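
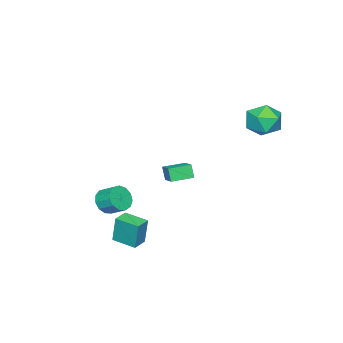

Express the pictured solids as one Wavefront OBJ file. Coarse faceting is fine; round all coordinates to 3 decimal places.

v -4.058 4.492 2.114
v -2.907 4.25 2.281
v -4.533 2.95 3.159
v -3.382 2.708 3.326
v -3.869 3.663 3.838
v -3.575 4.616 3.193
v -3.865 2.584 2.247
v -3.571 3.537 1.602
v -2.787 3.071 2.363
v -2.79 3.738 3.347
v -4.65 3.462 2.093
v -4.653 4.129 3.077
v -3.515 -1.182 -2.984
v -3.687 -1.5 -2.117
v -2.73 -0.245 -2.486
v -2.902 -0.563 -1.618
v -2.458 -2.017 -3.082
v -2.63 -2.335 -2.214
v -1.673 -1.08 -2.583
v -1.845 -1.398 -1.716
v 1.004 -3.568 -3.704
v 1.535 -3.935 -3.105
v 1.547 -2.958 -2.518
v 1.016 -2.592 -3.116
v 1.83 -3.732 -3.448
v 1.842 -2.755 -2.861
v 1.863 -3.477 -3.872
v 1.875 -2.5 -3.285
v 1.623 -3.251 -4.243
v 1.635 -2.275 -3.655
v 1.187 -3.126 -4.442
v 1.198 -2.149 -3.855
v 0.692 -3.142 -4.407
v 0.704 -2.165 -3.82
v 0.297 -3.292 -4.149
v 0.309 -2.315 -3.561
v 0.126 -3.531 -3.749
v 0.138 -2.554 -3.162
v 0.234 -3.781 -3.335
v 0.246 -2.804 -2.747
v 0.586 -3.964 -3.038
v 0.598 -2.987 -2.45
v 1.071 -4.021 -2.952
v 1.083 -3.044 -2.365
v 3.471 -0.751 -4.134
v 3.443 -0.551 -2.466
v 3.408 0.667 -4.305
v 3.38 0.867 -2.637
v 4.42 -0.707 -4.123
v 4.392 -0.507 -2.455
v 4.357 0.711 -4.294
v 4.329 0.911 -2.626
f 1 12 6
f 1 6 2
f 1 2 8
f 1 8 11
f 1 11 12
f 2 6 10
f 6 12 5
f 12 11 3
f 11 8 7
f 8 2 9
f 4 10 5
f 4 5 3
f 4 3 7
f 4 7 9
f 4 9 10
f 5 10 6
f 3 5 12
f 7 3 11
f 9 7 8
f 10 9 2
f 14 16 13
f 17 14 13
f 13 16 15
f 15 17 13
f 14 20 16
f 18 14 17
f 18 20 14
f 16 20 15
f 19 17 15
f 15 20 19
f 19 18 17
f 20 18 19
f 22 21 25
f 22 25 23
f 23 25 26
f 23 26 24
f 25 21 27
f 25 27 26
f 26 27 28
f 26 28 24
f 27 21 29
f 27 29 28
f 28 29 30
f 28 30 24
f 29 21 31
f 29 31 30
f 30 31 32
f 30 32 24
f 31 21 33
f 31 33 32
f 32 33 34
f 32 34 24
f 33 21 35
f 33 35 34
f 34 35 36
f 34 36 24
f 35 21 37
f 35 37 36
f 36 37 38
f 36 38 24
f 37 21 39
f 37 39 38
f 38 39 40
f 38 40 24
f 39 21 41
f 39 41 40
f 40 41 42
f 40 42 24
f 41 21 43
f 41 43 42
f 42 43 44
f 42 44 24
f 43 21 22
f 43 22 44
f 44 22 23
f 44 23 24
f 46 48 45
f 49 46 45
f 45 48 47
f 47 49 45
f 46 52 48
f 50 46 49
f 50 52 46
f 48 52 47
f 51 49 47
f 47 52 51
f 51 50 49
f 52 50 51



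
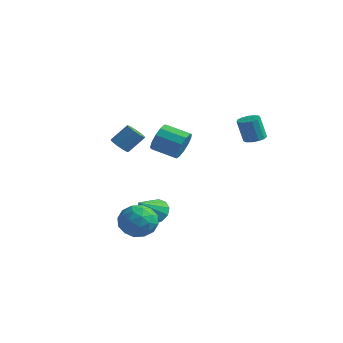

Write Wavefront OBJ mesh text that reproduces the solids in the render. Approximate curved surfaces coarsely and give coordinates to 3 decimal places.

v 0.484 -2.917 -4.429
v 1.481 -2.784 -3.721
v -0.221 -4.296 -3.179
v 0.776 -4.163 -2.471
v -0.053 -3.257 -2.543
v 0.383 -2.404 -3.315
v 0.877 -4.676 -3.585
v 1.313 -3.823 -4.357
v 1.724 -3.871 -3.198
v 1.149 -2.994 -2.555
v 0.111 -4.086 -4.345
v -0.464 -3.209 -3.702
v 1.045 -2.729 -4.185
v 0.215 -4.351 -2.715
v -0.272 -3.818 -2.758
v 0.314 -3.74 -2.341
v 0.4 -2.506 -3.946
v 0.985 -2.428 -3.53
v 0.084 -2.706 -2.838
v 0.275 -4.652 -3.37
v 0.86 -4.574 -2.954
v 0.946 -3.34 -4.559
v 1.532 -3.262 -4.142
v 1.176 -4.374 -4.062
v 1.773 -3.291 -3.461
v 1.358 -4.101 -2.727
v 1.418 -4.402 -3.381
v 1.674 -3.901 -3.835
v 1.436 -2.775 -3.083
v 1.021 -3.586 -2.348
v 0.534 -3.053 -2.391
v 0.79 -2.552 -2.845
v 1.578 -3.414 -2.776
v 0.239 -3.494 -4.552
v -0.176 -4.305 -3.817
v 0.47 -4.528 -4.055
v 0.726 -4.027 -4.509
v -0.098 -2.979 -4.173
v -0.513 -3.789 -3.439
v -0.414 -3.179 -3.065
v -0.158 -2.678 -3.519
v -0.318 -3.666 -4.124
v 3.619 3.429 1.541
v 4.172 3.004 1.603
v 3.834 2.786 3.121
v 3.281 3.211 3.059
v 4.302 3.368 1.685
v 3.963 3.15 3.202
v 4.214 3.751 1.72
v 3.876 3.533 3.238
v 3.938 4.032 1.699
v 3.6 3.814 3.217
v 3.561 4.121 1.628
v 3.222 3.903 3.145
v 3.202 3.991 1.529
v 2.863 3.773 3.046
v 2.975 3.682 1.434
v 2.637 3.464 2.952
v 2.953 3.293 1.373
v 2.615 3.075 2.891
v 3.143 2.947 1.366
v 2.804 2.729 2.883
v 3.483 2.754 1.414
v 3.145 2.536 2.931
v 3.867 2.776 1.503
v 3.529 2.557 3.02
v 3.894 -3.59 3.164
v 4.298 -3.929 3.954
v 2.909 -4.388 4.467
v 2.506 -4.05 3.676
v 4.168 -3.42 4.057
v 2.779 -3.879 4.57
v 3.951 -2.965 3.877
v 2.562 -3.424 4.389
v 3.716 -2.709 3.47
v 2.327 -3.168 3.982
v 3.538 -2.733 2.966
v 2.149 -3.192 3.478
v 3.473 -3.028 2.524
v 2.084 -3.488 3.037
v 3.542 -3.503 2.286
v 2.153 -3.962 2.799
v 3.723 -4.005 2.326
v 2.334 -4.464 2.839
v 3.958 -4.376 2.633
v 2.569 -4.835 3.145
v 4.173 -4.497 3.107
v 2.784 -4.956 3.62
v 4.3 -4.33 3.6
v 2.911 -4.789 4.113
v -0.706 -0.419 -4.185
v 0.284 -0.405 -4.179
v -0.694 -1.901 -2.935
v 0.119 -0.062 -3.771
v -0.308 0.168 -3.494
v -0.861 0.211 -3.437
v -1.365 0.055 -3.618
v -1.66 -0.252 -3.979
v -1.652 -0.612 -4.405
v -1.343 -0.91 -4.762
v -0.833 -1.052 -4.935
v -0.282 -0.993 -4.871
v 0.134 -0.752 -4.589
v -1.906 -2.032 1.29
v -1.3 -2.053 0.961
v -0.708 -1.269 2.001
v -1.314 -1.248 2.33
v -1.547 -1.677 0.819
v -0.956 -0.894 1.859
v -1.963 -1.468 0.897
v -1.371 -0.684 1.937
v -2.352 -1.522 1.159
v -1.76 -0.738 2.199
v -2.532 -1.815 1.483
v -1.94 -1.031 2.522
v -2.419 -2.209 1.716
v -1.827 -1.425 2.756
v -2.066 -2.521 1.75
v -1.474 -1.737 2.79
v -1.638 -2.604 1.569
v -1.047 -1.82 2.608
v -1.336 -2.419 1.257
v -0.744 -1.635 2.297
f 1 38 17
f 38 12 41
f 17 41 6
f 38 41 17
f 1 17 13
f 17 6 18
f 13 18 2
f 17 18 13
f 1 13 22
f 13 2 23
f 22 23 8
f 13 23 22
f 1 22 34
f 22 8 37
f 34 37 11
f 22 37 34
f 1 34 38
f 34 11 42
f 38 42 12
f 34 42 38
f 2 18 29
f 18 6 32
f 29 32 10
f 18 32 29
f 6 41 19
f 41 12 40
f 19 40 5
f 41 40 19
f 12 42 39
f 42 11 35
f 39 35 3
f 42 35 39
f 11 37 36
f 37 8 24
f 36 24 7
f 37 24 36
f 8 23 28
f 23 2 25
f 28 25 9
f 23 25 28
f 4 30 16
f 30 10 31
f 16 31 5
f 30 31 16
f 4 16 14
f 16 5 15
f 14 15 3
f 16 15 14
f 4 14 21
f 14 3 20
f 21 20 7
f 14 20 21
f 4 21 26
f 21 7 27
f 26 27 9
f 21 27 26
f 4 26 30
f 26 9 33
f 30 33 10
f 26 33 30
f 5 31 19
f 31 10 32
f 19 32 6
f 31 32 19
f 3 15 39
f 15 5 40
f 39 40 12
f 15 40 39
f 7 20 36
f 20 3 35
f 36 35 11
f 20 35 36
f 9 27 28
f 27 7 24
f 28 24 8
f 27 24 28
f 10 33 29
f 33 9 25
f 29 25 2
f 33 25 29
f 44 43 47
f 44 47 45
f 45 47 48
f 45 48 46
f 47 43 49
f 47 49 48
f 48 49 50
f 48 50 46
f 49 43 51
f 49 51 50
f 50 51 52
f 50 52 46
f 51 43 53
f 51 53 52
f 52 53 54
f 52 54 46
f 53 43 55
f 53 55 54
f 54 55 56
f 54 56 46
f 55 43 57
f 55 57 56
f 56 57 58
f 56 58 46
f 57 43 59
f 57 59 58
f 58 59 60
f 58 60 46
f 59 43 61
f 59 61 60
f 60 61 62
f 60 62 46
f 61 43 63
f 61 63 62
f 62 63 64
f 62 64 46
f 63 43 65
f 63 65 64
f 64 65 66
f 64 66 46
f 65 43 44
f 65 44 66
f 66 44 45
f 66 45 46
f 68 67 71
f 68 71 69
f 69 71 72
f 69 72 70
f 71 67 73
f 71 73 72
f 72 73 74
f 72 74 70
f 73 67 75
f 73 75 74
f 74 75 76
f 74 76 70
f 75 67 77
f 75 77 76
f 76 77 78
f 76 78 70
f 77 67 79
f 77 79 78
f 78 79 80
f 78 80 70
f 79 67 81
f 79 81 80
f 80 81 82
f 80 82 70
f 81 67 83
f 81 83 82
f 82 83 84
f 82 84 70
f 83 67 85
f 83 85 84
f 84 85 86
f 84 86 70
f 85 67 87
f 85 87 86
f 86 87 88
f 86 88 70
f 87 67 89
f 87 89 88
f 88 89 90
f 88 90 70
f 89 67 68
f 89 68 90
f 90 68 69
f 90 69 70
f 92 91 94
f 92 94 93
f 94 91 95
f 94 95 93
f 95 91 96
f 95 96 93
f 96 91 97
f 96 97 93
f 97 91 98
f 97 98 93
f 98 91 99
f 98 99 93
f 99 91 100
f 99 100 93
f 100 91 101
f 100 101 93
f 101 91 102
f 101 102 93
f 102 91 103
f 102 103 93
f 103 91 92
f 103 92 93
f 105 104 108
f 105 108 106
f 106 108 109
f 106 109 107
f 108 104 110
f 108 110 109
f 109 110 111
f 109 111 107
f 110 104 112
f 110 112 111
f 111 112 113
f 111 113 107
f 112 104 114
f 112 114 113
f 113 114 115
f 113 115 107
f 114 104 116
f 114 116 115
f 115 116 117
f 115 117 107
f 116 104 118
f 116 118 117
f 117 118 119
f 117 119 107
f 118 104 120
f 118 120 119
f 119 120 121
f 119 121 107
f 120 104 122
f 120 122 121
f 121 122 123
f 121 123 107
f 122 104 105
f 122 105 123
f 123 105 106
f 123 106 107



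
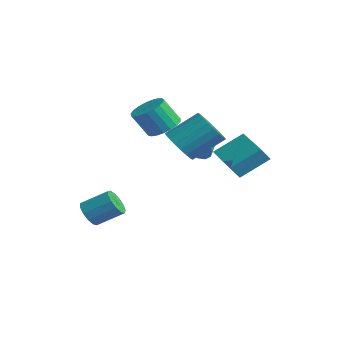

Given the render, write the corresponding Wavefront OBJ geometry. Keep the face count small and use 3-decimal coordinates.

v -3.376 1.102 2.469
v -2.712 1.617 2.912
v -3 0.834 4.254
v -3.664 0.318 3.811
v -3.037 1.834 2.969
v -3.324 1.051 4.311
v -3.421 1.925 2.94
v -3.708 1.142 4.282
v -3.796 1.874 2.83
v -4.083 1.09 4.172
v -4.099 1.689 2.657
v -4.387 0.905 3.999
v -4.278 1.402 2.452
v -4.565 0.619 3.793
v -4.3 1.063 2.249
v -4.587 0.28 3.591
v -4.162 0.732 2.085
v -4.45 -0.052 3.427
v -3.889 0.464 1.987
v -4.176 -0.32 3.329
v -3.527 0.306 1.972
v -3.814 -0.477 3.314
v -3.139 0.286 2.044
v -3.426 -0.497 3.386
v -2.792 0.407 2.189
v -3.079 -0.376 3.53
v -2.546 0.648 2.382
v -2.833 -0.135 3.724
v -2.444 0.968 2.59
v -2.731 0.184 3.932
v -2.503 1.31 2.778
v -2.79 0.527 4.12
v -1.748 2.915 1.008
v -1.382 4.38 2.095
v -1.82 3.479 0.272
v -1.453 4.943 1.359
v 0.353 2.677 0.621
v 0.72 4.141 1.708
v 0.282 3.24 -0.115
v 0.648 4.705 0.972
v -0.084 0.144 2.308
v 0.55 0.524 1.591
v 1.039 2.016 2.815
v 0.404 1.636 3.532
v 0.181 0.722 1.498
v 0.67 2.213 2.721
v -0.233 0.819 1.545
v 0.256 2.311 2.768
v -0.622 0.8 1.723
v -0.133 2.292 2.947
v -0.918 0.667 2.003
v -0.429 2.159 3.227
v -1.069 0.444 2.336
v -0.581 1.936 3.559
v -1.051 0.169 2.664
v -0.562 1.661 3.887
v -0.865 -0.11 2.93
v -0.376 1.382 4.153
v -0.544 -0.345 3.089
v -0.056 1.146 4.312
v -0.144 -0.496 3.113
v 0.344 0.996 4.336
v 0.266 -0.536 2.998
v 0.755 0.956 4.221
v 0.616 -0.458 2.763
v 1.105 1.033 3.987
v 0.845 -0.277 2.45
v 1.334 1.215 3.673
v 0.913 -0.022 2.113
v 1.402 1.47 3.336
v 0.809 0.261 1.809
v 1.297 1.753 3.032
v -4.308 -2.572 -3.046
v -3.632 -2.671 -3.48
v -2.915 -1.507 -2.629
v -3.592 -1.408 -2.194
v -3.881 -2.357 -3.699
v -3.164 -1.193 -2.848
v -4.265 -2.112 -3.711
v -3.549 -0.948 -2.86
v -4.664 -2.013 -3.511
v -3.947 -0.849 -2.66
v -4.949 -2.091 -3.164
v -4.233 -0.927 -2.313
v -5.031 -2.322 -2.779
v -4.315 -1.158 -1.928
v -4.884 -2.632 -2.479
v -4.167 -1.469 -1.628
v -4.553 -2.924 -2.358
v -3.837 -1.76 -1.507
v -4.145 -3.103 -2.456
v -3.429 -1.939 -1.605
v -3.789 -3.114 -2.741
v -3.073 -1.95 -1.89
v -3.598 -2.953 -3.123
v -2.881 -1.789 -2.272
v -3.44 2.981 0.792
v -2.972 2.955 1.548
v -4.12 4.579 1.268
v -2.68 3.18 1.209
v -2.629 3.343 0.737
v -2.835 3.39 0.283
v -3.234 3.308 -0.01
v -3.698 3.122 -0.048
v -4.081 2.892 0.18
v -4.26 2.689 0.603
v -4.178 2.58 1.085
v -3.863 2.598 1.475
v -3.413 2.738 1.647
f 2 1 5
f 2 5 3
f 3 5 6
f 3 6 4
f 5 1 7
f 5 7 6
f 6 7 8
f 6 8 4
f 7 1 9
f 7 9 8
f 8 9 10
f 8 10 4
f 9 1 11
f 9 11 10
f 10 11 12
f 10 12 4
f 11 1 13
f 11 13 12
f 12 13 14
f 12 14 4
f 13 1 15
f 13 15 14
f 14 15 16
f 14 16 4
f 15 1 17
f 15 17 16
f 16 17 18
f 16 18 4
f 17 1 19
f 17 19 18
f 18 19 20
f 18 20 4
f 19 1 21
f 19 21 20
f 20 21 22
f 20 22 4
f 21 1 23
f 21 23 22
f 22 23 24
f 22 24 4
f 23 1 25
f 23 25 24
f 24 25 26
f 24 26 4
f 25 1 27
f 25 27 26
f 26 27 28
f 26 28 4
f 27 1 29
f 27 29 28
f 28 29 30
f 28 30 4
f 29 1 31
f 29 31 30
f 30 31 32
f 30 32 4
f 31 1 2
f 31 2 32
f 32 2 3
f 32 3 4
f 34 36 33
f 37 34 33
f 33 36 35
f 35 37 33
f 34 40 36
f 38 34 37
f 38 40 34
f 36 40 35
f 39 37 35
f 35 40 39
f 39 38 37
f 40 38 39
f 42 41 45
f 42 45 43
f 43 45 46
f 43 46 44
f 45 41 47
f 45 47 46
f 46 47 48
f 46 48 44
f 47 41 49
f 47 49 48
f 48 49 50
f 48 50 44
f 49 41 51
f 49 51 50
f 50 51 52
f 50 52 44
f 51 41 53
f 51 53 52
f 52 53 54
f 52 54 44
f 53 41 55
f 53 55 54
f 54 55 56
f 54 56 44
f 55 41 57
f 55 57 56
f 56 57 58
f 56 58 44
f 57 41 59
f 57 59 58
f 58 59 60
f 58 60 44
f 59 41 61
f 59 61 60
f 60 61 62
f 60 62 44
f 61 41 63
f 61 63 62
f 62 63 64
f 62 64 44
f 63 41 65
f 63 65 64
f 64 65 66
f 64 66 44
f 65 41 67
f 65 67 66
f 66 67 68
f 66 68 44
f 67 41 69
f 67 69 68
f 68 69 70
f 68 70 44
f 69 41 71
f 69 71 70
f 70 71 72
f 70 72 44
f 71 41 42
f 71 42 72
f 72 42 43
f 72 43 44
f 74 73 77
f 74 77 75
f 75 77 78
f 75 78 76
f 77 73 79
f 77 79 78
f 78 79 80
f 78 80 76
f 79 73 81
f 79 81 80
f 80 81 82
f 80 82 76
f 81 73 83
f 81 83 82
f 82 83 84
f 82 84 76
f 83 73 85
f 83 85 84
f 84 85 86
f 84 86 76
f 85 73 87
f 85 87 86
f 86 87 88
f 86 88 76
f 87 73 89
f 87 89 88
f 88 89 90
f 88 90 76
f 89 73 91
f 89 91 90
f 90 91 92
f 90 92 76
f 91 73 93
f 91 93 92
f 92 93 94
f 92 94 76
f 93 73 95
f 93 95 94
f 94 95 96
f 94 96 76
f 95 73 74
f 95 74 96
f 96 74 75
f 96 75 76
f 98 97 100
f 98 100 99
f 100 97 101
f 100 101 99
f 101 97 102
f 101 102 99
f 102 97 103
f 102 103 99
f 103 97 104
f 103 104 99
f 104 97 105
f 104 105 99
f 105 97 106
f 105 106 99
f 106 97 107
f 106 107 99
f 107 97 108
f 107 108 99
f 108 97 109
f 108 109 99
f 109 97 98
f 109 98 99



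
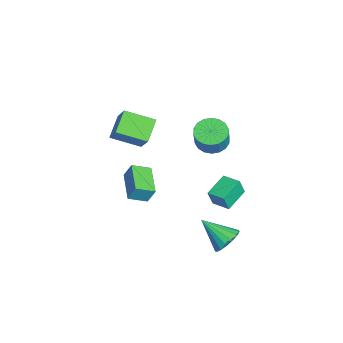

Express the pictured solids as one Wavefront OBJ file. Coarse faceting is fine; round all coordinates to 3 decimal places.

v 2.157 3.106 -1.818
v 2.307 2.794 -0.743
v 1.006 4.093 -1.371
v 1.157 3.781 -0.296
v 2.923 3.939 -1.684
v 3.074 3.627 -0.609
v 1.773 4.926 -1.237
v 1.923 4.614 -0.162
v -4.217 3.626 -1.78
v -3.316 3.984 -2.157
v -2.703 3.853 -0.817
v -3.603 3.494 -0.44
v -3.532 4.37 -2.021
v -2.918 4.239 -0.68
v -3.883 4.609 -1.837
v -3.27 4.478 -0.496
v -4.3 4.653 -1.641
v -3.687 4.522 -0.301
v -4.701 4.493 -1.474
v -4.088 4.362 -0.133
v -5.006 4.162 -1.366
v -4.392 4.031 -0.026
v -5.154 3.724 -1.341
v -4.541 3.593 -0.001
v -5.117 3.267 -1.403
v -4.504 3.136 -0.063
v -4.902 2.881 -1.54
v -4.288 2.75 -0.199
v -4.55 2.642 -1.724
v -3.937 2.511 -0.383
v -4.133 2.598 -1.919
v -3.52 2.467 -0.579
v -3.732 2.758 -2.087
v -3.119 2.627 -0.746
v -3.428 3.089 -2.194
v -2.814 2.958 -0.854
v -3.279 3.527 -2.219
v -2.666 3.396 -0.879
v 1.655 -1.803 0.574
v 1.803 -1.368 1.552
v 1.502 -0.717 0.114
v 1.65 -0.282 1.091
v 3.57 -1.678 0.229
v 3.718 -1.243 1.206
v 3.417 -0.592 -0.232
v 3.565 -0.157 0.746
v 3.477 3.83 -4.06
v 4.345 3.408 -3.967
v 2.663 2.43 -2.82
v 4.336 3.718 -3.622
v 4.129 4.055 -3.378
v 3.773 4.34 -3.29
v 3.35 4.508 -3.378
v 2.955 4.521 -3.622
v 2.68 4.376 -3.967
v 2.588 4.105 -4.333
v 2.699 3.772 -4.637
v 2.989 3.452 -4.808
v 3.39 3.219 -4.808
v 3.812 3.125 -4.636
v 4.156 3.194 -4.333
v -1.84 -2.452 0.873
v -3.039 -1.912 1.749
v -1.509 -0.674 0.229
v -2.708 -0.134 1.105
v -0.552 -2.126 2.435
v -1.751 -1.586 3.311
v -0.221 -0.348 1.791
v -1.42 0.192 2.667
f 2 4 1
f 5 2 1
f 1 4 3
f 3 5 1
f 2 8 4
f 6 2 5
f 6 8 2
f 4 8 3
f 7 5 3
f 3 8 7
f 7 6 5
f 8 6 7
f 10 9 13
f 10 13 11
f 11 13 14
f 11 14 12
f 13 9 15
f 13 15 14
f 14 15 16
f 14 16 12
f 15 9 17
f 15 17 16
f 16 17 18
f 16 18 12
f 17 9 19
f 17 19 18
f 18 19 20
f 18 20 12
f 19 9 21
f 19 21 20
f 20 21 22
f 20 22 12
f 21 9 23
f 21 23 22
f 22 23 24
f 22 24 12
f 23 9 25
f 23 25 24
f 24 25 26
f 24 26 12
f 25 9 27
f 25 27 26
f 26 27 28
f 26 28 12
f 27 9 29
f 27 29 28
f 28 29 30
f 28 30 12
f 29 9 31
f 29 31 30
f 30 31 32
f 30 32 12
f 31 9 33
f 31 33 32
f 32 33 34
f 32 34 12
f 33 9 35
f 33 35 34
f 34 35 36
f 34 36 12
f 35 9 37
f 35 37 36
f 36 37 38
f 36 38 12
f 37 9 10
f 37 10 38
f 38 10 11
f 38 11 12
f 40 42 39
f 43 40 39
f 39 42 41
f 41 43 39
f 40 46 42
f 44 40 43
f 44 46 40
f 42 46 41
f 45 43 41
f 41 46 45
f 45 44 43
f 46 44 45
f 48 47 50
f 48 50 49
f 50 47 51
f 50 51 49
f 51 47 52
f 51 52 49
f 52 47 53
f 52 53 49
f 53 47 54
f 53 54 49
f 54 47 55
f 54 55 49
f 55 47 56
f 55 56 49
f 56 47 57
f 56 57 49
f 57 47 58
f 57 58 49
f 58 47 59
f 58 59 49
f 59 47 60
f 59 60 49
f 60 47 61
f 60 61 49
f 61 47 48
f 61 48 49
f 63 65 62
f 66 63 62
f 62 65 64
f 64 66 62
f 63 69 65
f 67 63 66
f 67 69 63
f 65 69 64
f 68 66 64
f 64 69 68
f 68 67 66
f 69 67 68



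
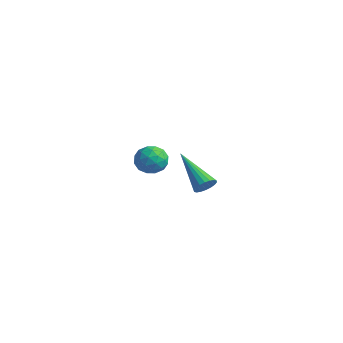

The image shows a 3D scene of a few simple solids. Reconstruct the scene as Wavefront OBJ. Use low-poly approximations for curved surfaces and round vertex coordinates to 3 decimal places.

v 2.281 0.305 0.266
v 2.578 0.29 0.717
v 0.539 0.415 1.414
v 2.562 0.526 0.671
v 2.491 0.717 0.544
v 2.378 0.827 0.362
v 2.246 0.833 0.162
v 2.121 0.735 -0.019
v 2.028 0.551 -0.142
v 1.985 0.319 -0.185
v 2.001 0.083 -0.139
v 2.072 -0.108 -0.012
v 2.184 -0.218 0.169
v 2.316 -0.224 0.37
v 2.441 -0.126 0.55
v 2.535 0.058 0.674
v -3.875 2.985 -1.654
v -3.127 2.692 -1.489
v -4.413 1.848 -1.231
v -3.665 1.555 -1.066
v -3.975 2.165 -0.615
v -3.642 2.868 -0.876
v -3.898 1.672 -1.844
v -3.565 2.375 -2.105
v -3.141 1.881 -1.607
v -3.189 2.186 -0.847
v -4.351 2.354 -1.873
v -4.399 2.659 -1.113
v -3.454 2.938 -1.608
v -4.086 1.602 -1.112
v -4.268 1.96 -0.846
v -3.829 1.788 -0.749
v -3.757 3.042 -1.248
v -3.317 2.87 -1.151
v -3.815 2.56 -0.637
v -4.223 1.67 -1.569
v -3.783 1.498 -1.472
v -3.711 2.752 -1.971
v -3.272 2.58 -1.874
v -3.725 1.98 -2.083
v -3.022 2.289 -1.581
v -3.338 1.621 -1.333
v -3.475 1.69 -1.79
v -3.28 2.103 -1.943
v -3.05 2.469 -1.134
v -3.366 1.8 -0.886
v -3.549 2.159 -0.62
v -3.353 2.572 -0.774
v -3.058 1.992 -1.204
v -4.174 2.74 -1.834
v -4.49 2.071 -1.586
v -4.187 1.968 -1.946
v -3.991 2.381 -2.1
v -4.202 2.919 -1.387
v -4.518 2.251 -1.139
v -4.26 2.437 -0.777
v -4.065 2.85 -0.93
v -4.482 2.548 -1.516
f 2 1 4
f 2 4 3
f 4 1 5
f 4 5 3
f 5 1 6
f 5 6 3
f 6 1 7
f 6 7 3
f 7 1 8
f 7 8 3
f 8 1 9
f 8 9 3
f 9 1 10
f 9 10 3
f 10 1 11
f 10 11 3
f 11 1 12
f 11 12 3
f 12 1 13
f 12 13 3
f 13 1 14
f 13 14 3
f 14 1 15
f 14 15 3
f 15 1 16
f 15 16 3
f 16 1 2
f 16 2 3
f 17 54 33
f 54 28 57
f 33 57 22
f 54 57 33
f 17 33 29
f 33 22 34
f 29 34 18
f 33 34 29
f 17 29 38
f 29 18 39
f 38 39 24
f 29 39 38
f 17 38 50
f 38 24 53
f 50 53 27
f 38 53 50
f 17 50 54
f 50 27 58
f 54 58 28
f 50 58 54
f 18 34 45
f 34 22 48
f 45 48 26
f 34 48 45
f 22 57 35
f 57 28 56
f 35 56 21
f 57 56 35
f 28 58 55
f 58 27 51
f 55 51 19
f 58 51 55
f 27 53 52
f 53 24 40
f 52 40 23
f 53 40 52
f 24 39 44
f 39 18 41
f 44 41 25
f 39 41 44
f 20 46 32
f 46 26 47
f 32 47 21
f 46 47 32
f 20 32 30
f 32 21 31
f 30 31 19
f 32 31 30
f 20 30 37
f 30 19 36
f 37 36 23
f 30 36 37
f 20 37 42
f 37 23 43
f 42 43 25
f 37 43 42
f 20 42 46
f 42 25 49
f 46 49 26
f 42 49 46
f 21 47 35
f 47 26 48
f 35 48 22
f 47 48 35
f 19 31 55
f 31 21 56
f 55 56 28
f 31 56 55
f 23 36 52
f 36 19 51
f 52 51 27
f 36 51 52
f 25 43 44
f 43 23 40
f 44 40 24
f 43 40 44
f 26 49 45
f 49 25 41
f 45 41 18
f 49 41 45



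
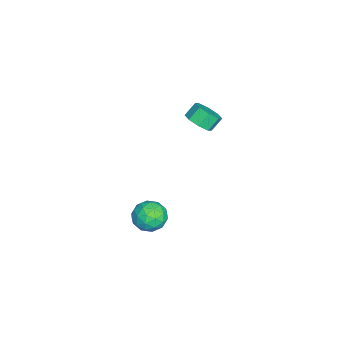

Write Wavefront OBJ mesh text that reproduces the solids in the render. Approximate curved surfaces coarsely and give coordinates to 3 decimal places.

v -2.032 0.543 3.555
v -1.363 1.231 3.511
v -1.86 1.764 4.281
v -2.528 1.077 4.325
v -1.927 1.358 3.058
v -2.424 1.891 3.828
v -2.553 1.008 2.897
v -3.05 1.541 3.666
v -2.873 0.386 3.121
v -3.37 0.919 3.89
v -2.7 -0.144 3.599
v -3.197 0.389 4.369
v -2.136 -0.271 4.052
v -2.633 0.262 4.822
v -1.51 0.079 4.214
v -2.007 0.612 4.983
v -1.19 0.701 3.99
v -1.687 1.234 4.759
v -0.456 -1.02 -3.97
v 0.666 -1.073 -3.655
v -0.546 -2.907 -3.965
v 0.576 -2.96 -3.65
v -0.222 -2.558 -2.899
v -0.166 -1.392 -2.902
v 0.286 -2.588 -4.718
v 0.342 -1.422 -4.721
v 1.125 -2.042 -4.117
v 0.811 -2.024 -2.993
v -0.691 -1.956 -4.627
v -1.005 -1.938 -3.503
v 0.113 -0.881 -3.813
v 0.007 -3.099 -3.807
v -0.462 -2.863 -3.365
v 0.198 -2.894 -3.18
v -0.376 -1.069 -3.371
v 0.283 -1.1 -3.186
v -0.239 -1.973 -2.741
v -0.163 -2.88 -4.434
v 0.496 -2.911 -4.249
v -0.078 -1.086 -4.44
v 0.582 -1.117 -4.255
v 0.359 -2.007 -4.879
v 1.043 -1.482 -3.9
v 0.99 -2.59 -3.897
v 0.819 -2.372 -4.524
v 0.852 -1.687 -4.526
v 0.858 -1.471 -3.239
v 0.805 -2.58 -3.236
v 0.336 -2.344 -2.795
v 0.369 -1.658 -2.797
v 1.128 -2.04 -3.511
v -0.685 -1.4 -4.384
v -0.738 -2.509 -4.381
v -0.249 -2.322 -4.823
v -0.216 -1.636 -4.825
v -0.87 -1.39 -3.723
v -0.923 -2.498 -3.72
v -0.732 -2.293 -3.094
v -0.699 -1.608 -3.096
v -1.008 -1.94 -4.109
f 2 1 5
f 2 5 3
f 3 5 6
f 3 6 4
f 5 1 7
f 5 7 6
f 6 7 8
f 6 8 4
f 7 1 9
f 7 9 8
f 8 9 10
f 8 10 4
f 9 1 11
f 9 11 10
f 10 11 12
f 10 12 4
f 11 1 13
f 11 13 12
f 12 13 14
f 12 14 4
f 13 1 15
f 13 15 14
f 14 15 16
f 14 16 4
f 15 1 17
f 15 17 16
f 16 17 18
f 16 18 4
f 17 1 2
f 17 2 18
f 18 2 3
f 18 3 4
f 19 56 35
f 56 30 59
f 35 59 24
f 56 59 35
f 19 35 31
f 35 24 36
f 31 36 20
f 35 36 31
f 19 31 40
f 31 20 41
f 40 41 26
f 31 41 40
f 19 40 52
f 40 26 55
f 52 55 29
f 40 55 52
f 19 52 56
f 52 29 60
f 56 60 30
f 52 60 56
f 20 36 47
f 36 24 50
f 47 50 28
f 36 50 47
f 24 59 37
f 59 30 58
f 37 58 23
f 59 58 37
f 30 60 57
f 60 29 53
f 57 53 21
f 60 53 57
f 29 55 54
f 55 26 42
f 54 42 25
f 55 42 54
f 26 41 46
f 41 20 43
f 46 43 27
f 41 43 46
f 22 48 34
f 48 28 49
f 34 49 23
f 48 49 34
f 22 34 32
f 34 23 33
f 32 33 21
f 34 33 32
f 22 32 39
f 32 21 38
f 39 38 25
f 32 38 39
f 22 39 44
f 39 25 45
f 44 45 27
f 39 45 44
f 22 44 48
f 44 27 51
f 48 51 28
f 44 51 48
f 23 49 37
f 49 28 50
f 37 50 24
f 49 50 37
f 21 33 57
f 33 23 58
f 57 58 30
f 33 58 57
f 25 38 54
f 38 21 53
f 54 53 29
f 38 53 54
f 27 45 46
f 45 25 42
f 46 42 26
f 45 42 46
f 28 51 47
f 51 27 43
f 47 43 20
f 51 43 47



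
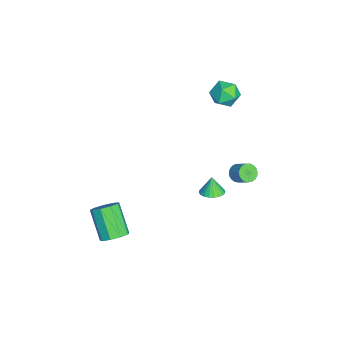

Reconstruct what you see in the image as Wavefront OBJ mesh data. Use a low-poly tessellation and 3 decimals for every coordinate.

v -1.522 1.344 -2.87
v -0.956 0.946 -2.71
v -1.838 1.296 -1.87
v -0.857 1.201 -2.667
v -0.859 1.478 -2.655
v -0.962 1.734 -2.675
v -1.151 1.931 -2.725
v -1.396 2.038 -2.797
v -1.66 2.04 -2.881
v -1.903 1.936 -2.962
v -2.088 1.741 -3.03
v -2.188 1.486 -3.073
v -2.185 1.209 -3.086
v -2.082 0.953 -3.065
v -1.894 0.756 -3.015
v -1.649 0.649 -2.943
v -1.385 0.647 -2.86
v -1.141 0.752 -2.778
v 3.51 -3.394 -1.668
v 3.962 -3.036 -1.127
v 2.803 -3.649 0.248
v 2.35 -4.006 -0.292
v 3.578 -2.698 -1.3
v 2.419 -3.31 0.075
v 3.162 -2.685 -1.645
v 2.003 -3.297 -0.27
v 2.909 -3.004 -2.001
v 1.749 -3.616 -0.625
v 2.937 -3.505 -2.2
v 1.777 -4.117 -0.825
v 3.233 -3.955 -2.151
v 2.074 -4.567 -0.775
v 3.658 -4.142 -1.875
v 2.499 -4.754 -0.5
v 4.014 -3.979 -1.503
v 2.855 -4.591 -0.127
v 4.134 -3.542 -1.207
v 2.975 -4.154 0.168
v -0.7 2.731 -0.144
v -0.278 2.768 -0.526
v 0.261 3.306 0.122
v -0.16 3.269 0.504
v -0.408 2.959 -0.577
v 0.132 3.497 0.071
v -0.588 3.112 -0.553
v -0.048 3.65 0.095
v -0.787 3.198 -0.459
v -0.248 3.736 0.189
v -0.972 3.204 -0.31
v -0.432 3.742 0.338
v -1.109 3.128 -0.132
v -0.57 3.665 0.515
v -1.176 2.983 0.043
v -0.636 3.521 0.691
v -1.16 2.795 0.187
v -0.62 3.333 0.834
v -1.065 2.595 0.273
v -0.525 3.133 0.92
v -0.906 2.42 0.287
v -0.367 2.958 0.934
v -0.712 2.298 0.226
v -0.173 2.836 0.874
v -0.516 2.251 0.102
v 0.024 2.789 0.75
v -0.351 2.287 -0.065
v 0.188 2.825 0.583
v -0.247 2.4 -0.245
v 0.292 2.938 0.402
v -0.221 2.57 -0.408
v 0.318 3.108 0.239
v -4.624 2.111 3.728
v -3.983 2.368 4.327
v -3.617 1.312 2.993
v -2.976 1.569 3.592
v -3.647 1.006 3.855
v -4.269 1.5 4.309
v -3.331 2.18 3.011
v -3.953 2.674 3.465
v -3.183 2.411 3.884
v -3.379 1.686 4.405
v -4.221 1.994 2.915
v -4.417 1.269 3.436
f 2 1 4
f 2 4 3
f 4 1 5
f 4 5 3
f 5 1 6
f 5 6 3
f 6 1 7
f 6 7 3
f 7 1 8
f 7 8 3
f 8 1 9
f 8 9 3
f 9 1 10
f 9 10 3
f 10 1 11
f 10 11 3
f 11 1 12
f 11 12 3
f 12 1 13
f 12 13 3
f 13 1 14
f 13 14 3
f 14 1 15
f 14 15 3
f 15 1 16
f 15 16 3
f 16 1 17
f 16 17 3
f 17 1 18
f 17 18 3
f 18 1 2
f 18 2 3
f 20 19 23
f 20 23 21
f 21 23 24
f 21 24 22
f 23 19 25
f 23 25 24
f 24 25 26
f 24 26 22
f 25 19 27
f 25 27 26
f 26 27 28
f 26 28 22
f 27 19 29
f 27 29 28
f 28 29 30
f 28 30 22
f 29 19 31
f 29 31 30
f 30 31 32
f 30 32 22
f 31 19 33
f 31 33 32
f 32 33 34
f 32 34 22
f 33 19 35
f 33 35 34
f 34 35 36
f 34 36 22
f 35 19 37
f 35 37 36
f 36 37 38
f 36 38 22
f 37 19 20
f 37 20 38
f 38 20 21
f 38 21 22
f 40 39 43
f 40 43 41
f 41 43 44
f 41 44 42
f 43 39 45
f 43 45 44
f 44 45 46
f 44 46 42
f 45 39 47
f 45 47 46
f 46 47 48
f 46 48 42
f 47 39 49
f 47 49 48
f 48 49 50
f 48 50 42
f 49 39 51
f 49 51 50
f 50 51 52
f 50 52 42
f 51 39 53
f 51 53 52
f 52 53 54
f 52 54 42
f 53 39 55
f 53 55 54
f 54 55 56
f 54 56 42
f 55 39 57
f 55 57 56
f 56 57 58
f 56 58 42
f 57 39 59
f 57 59 58
f 58 59 60
f 58 60 42
f 59 39 61
f 59 61 60
f 60 61 62
f 60 62 42
f 61 39 63
f 61 63 62
f 62 63 64
f 62 64 42
f 63 39 65
f 63 65 64
f 64 65 66
f 64 66 42
f 65 39 67
f 65 67 66
f 66 67 68
f 66 68 42
f 67 39 69
f 67 69 68
f 68 69 70
f 68 70 42
f 69 39 40
f 69 40 70
f 70 40 41
f 70 41 42
f 71 82 76
f 71 76 72
f 71 72 78
f 71 78 81
f 71 81 82
f 72 76 80
f 76 82 75
f 82 81 73
f 81 78 77
f 78 72 79
f 74 80 75
f 74 75 73
f 74 73 77
f 74 77 79
f 74 79 80
f 75 80 76
f 73 75 82
f 77 73 81
f 79 77 78
f 80 79 72



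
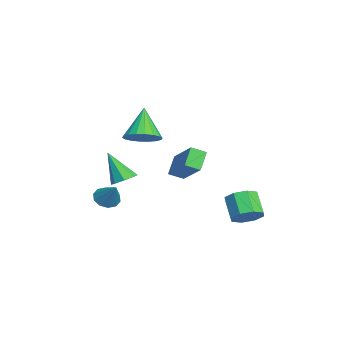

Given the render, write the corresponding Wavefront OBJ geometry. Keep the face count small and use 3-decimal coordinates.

v -0.662 -1.755 -1.699
v -0.016 -1.756 -1.489
v -1.178 -2.525 -0.121
v -0.267 -1.32 -1.358
v -0.75 -1.138 -1.427
v -1.182 -1.319 -1.656
v -1.309 -1.755 -1.91
v -1.057 -2.191 -2.041
v -0.574 -2.373 -1.971
v -0.143 -2.192 -1.743
v -0.796 1.02 -1.709
v -0.71 0.292 -1.365
v -1.546 1.335 -0.854
v -1.46 0.607 -0.51
v 0.78 1.733 -0.59
v 0.866 1.005 -0.246
v 0.03 2.048 0.265
v 0.116 1.32 0.609
v -3.893 -2.597 -4.072
v -3.368 -2.952 -4.392
v -2.947 -2.143 -3.028
v -3.379 -2.547 -4.559
v -3.586 -2.16 -4.54
v -3.91 -1.941 -4.342
v -4.228 -1.972 -4.041
v -4.417 -2.242 -3.752
v -4.407 -2.648 -3.585
v -4.199 -3.034 -3.604
v -3.875 -3.254 -3.802
v -3.557 -3.223 -4.103
v -0.694 -0.905 0.968
v 0.051 -1.203 1.459
v -1.706 -0.795 2.572
v 0.098 -0.787 1.46
v -0.011 -0.395 1.364
v -0.255 -0.104 1.189
v -0.587 0.029 0.971
v -0.939 -0.024 0.752
v -1.243 -0.251 0.576
v -1.438 -0.608 0.477
v -1.486 -1.024 0.476
v -1.377 -1.416 0.572
v -1.132 -1.707 0.747
v -0.801 -1.839 0.965
v -0.448 -1.787 1.184
v -0.144 -1.56 1.36
v 1.975 3.818 -3.147
v 2.527 4.048 -2.586
v 1.638 3.811 -1.612
v 1.085 3.582 -2.173
v 2.178 4.528 -2.789
v 1.288 4.291 -1.815
v 1.709 4.592 -3.201
v 0.82 4.355 -2.228
v 1.396 4.204 -3.582
v 0.507 3.967 -2.608
v 1.422 3.589 -3.708
v 0.533 3.352 -2.734
v 1.772 3.109 -3.505
v 0.882 2.872 -2.531
v 2.24 3.045 -3.092
v 1.351 2.808 -2.119
v 2.553 3.433 -2.712
v 1.664 3.196 -1.738
f 2 1 4
f 2 4 3
f 4 1 5
f 4 5 3
f 5 1 6
f 5 6 3
f 6 1 7
f 6 7 3
f 7 1 8
f 7 8 3
f 8 1 9
f 8 9 3
f 9 1 10
f 9 10 3
f 10 1 2
f 10 2 3
f 12 14 11
f 15 12 11
f 11 14 13
f 13 15 11
f 12 18 14
f 16 12 15
f 16 18 12
f 14 18 13
f 17 15 13
f 13 18 17
f 17 16 15
f 18 16 17
f 20 19 22
f 20 22 21
f 22 19 23
f 22 23 21
f 23 19 24
f 23 24 21
f 24 19 25
f 24 25 21
f 25 19 26
f 25 26 21
f 26 19 27
f 26 27 21
f 27 19 28
f 27 28 21
f 28 19 29
f 28 29 21
f 29 19 30
f 29 30 21
f 30 19 20
f 30 20 21
f 32 31 34
f 32 34 33
f 34 31 35
f 34 35 33
f 35 31 36
f 35 36 33
f 36 31 37
f 36 37 33
f 37 31 38
f 37 38 33
f 38 31 39
f 38 39 33
f 39 31 40
f 39 40 33
f 40 31 41
f 40 41 33
f 41 31 42
f 41 42 33
f 42 31 43
f 42 43 33
f 43 31 44
f 43 44 33
f 44 31 45
f 44 45 33
f 45 31 46
f 45 46 33
f 46 31 32
f 46 32 33
f 48 47 51
f 48 51 49
f 49 51 52
f 49 52 50
f 51 47 53
f 51 53 52
f 52 53 54
f 52 54 50
f 53 47 55
f 53 55 54
f 54 55 56
f 54 56 50
f 55 47 57
f 55 57 56
f 56 57 58
f 56 58 50
f 57 47 59
f 57 59 58
f 58 59 60
f 58 60 50
f 59 47 61
f 59 61 60
f 60 61 62
f 60 62 50
f 61 47 63
f 61 63 62
f 62 63 64
f 62 64 50
f 63 47 48
f 63 48 64
f 64 48 49
f 64 49 50



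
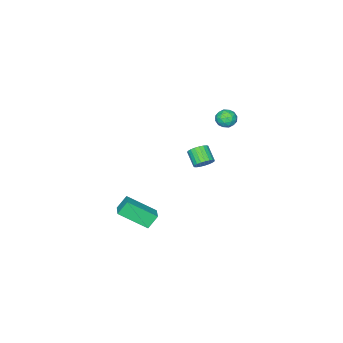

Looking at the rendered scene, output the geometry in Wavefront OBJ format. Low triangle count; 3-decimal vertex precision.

v 4.385 1.867 -3.474
v 3.821 2.084 -2.69
v 3.416 3.243 -4.553
v 2.851 3.461 -3.769
v 5.089 2.599 -3.171
v 4.524 2.817 -2.387
v 4.119 3.976 -4.25
v 3.555 4.193 -3.466
v -3.687 3.354 0.591
v -3.162 2.931 0.477
v -4.298 2.789 -0.137
v -3.773 2.366 -0.251
v -4.097 2.355 0.351
v -3.719 2.704 0.801
v -3.741 3.016 -0.461
v -3.363 3.365 -0.011
v -3.195 2.723 -0.173
v -3.415 2.314 0.329
v -4.045 3.406 0.011
v -4.265 2.997 0.513
v -3.371 3.192 0.598
v -4.089 2.528 -0.258
v -4.28 2.521 0.096
v -3.971 2.273 0.029
v -3.698 3.058 0.788
v -3.389 2.81 0.721
v -3.939 2.471 0.647
v -4.071 2.91 -0.381
v -3.762 2.662 -0.448
v -3.489 3.447 0.311
v -3.18 3.199 0.244
v -3.521 3.249 -0.307
v -3.081 2.821 0.149
v -3.441 2.489 -0.279
v -3.422 2.871 -0.402
v -3.2 3.076 -0.138
v -3.211 2.581 0.444
v -3.57 2.249 0.016
v -3.76 2.242 0.37
v -3.538 2.447 0.634
v -3.23 2.458 0.062
v -3.89 3.471 0.324
v -4.249 3.139 -0.104
v -3.922 3.273 -0.294
v -3.7 3.478 -0.03
v -4.019 3.231 0.619
v -4.379 2.899 0.191
v -4.26 2.644 0.478
v -4.038 2.849 0.742
v -4.23 3.262 0.278
v -2.377 2.392 -3.283
v -1.923 2.545 -2.843
v -2.289 1.721 -2.178
v -2.743 1.568 -2.617
v -2.131 2.7 -2.766
v -2.497 1.876 -2.101
v -2.381 2.801 -2.778
v -2.747 1.978 -2.113
v -2.63 2.832 -2.877
v -2.996 2.009 -2.212
v -2.836 2.787 -3.046
v -3.202 1.963 -2.381
v -2.962 2.673 -3.256
v -3.328 1.85 -2.591
v -2.988 2.511 -3.471
v -3.354 1.687 -2.806
v -2.907 2.328 -3.653
v -3.273 1.505 -2.988
v -2.735 2.156 -3.771
v -3.101 1.333 -3.106
v -2.501 2.025 -3.805
v -2.867 1.202 -3.14
v -2.246 1.957 -3.748
v -2.612 1.134 -3.083
v -2.013 1.965 -3.611
v -2.379 1.141 -2.946
v -1.843 2.046 -3.417
v -2.209 1.223 -2.752
v -1.766 2.187 -3.2
v -2.132 1.364 -2.534
v -1.794 2.363 -2.997
v -2.16 1.54 -2.332
f 2 4 1
f 5 2 1
f 1 4 3
f 3 5 1
f 2 8 4
f 6 2 5
f 6 8 2
f 4 8 3
f 7 5 3
f 3 8 7
f 7 6 5
f 8 6 7
f 9 46 25
f 46 20 49
f 25 49 14
f 46 49 25
f 9 25 21
f 25 14 26
f 21 26 10
f 25 26 21
f 9 21 30
f 21 10 31
f 30 31 16
f 21 31 30
f 9 30 42
f 30 16 45
f 42 45 19
f 30 45 42
f 9 42 46
f 42 19 50
f 46 50 20
f 42 50 46
f 10 26 37
f 26 14 40
f 37 40 18
f 26 40 37
f 14 49 27
f 49 20 48
f 27 48 13
f 49 48 27
f 20 50 47
f 50 19 43
f 47 43 11
f 50 43 47
f 19 45 44
f 45 16 32
f 44 32 15
f 45 32 44
f 16 31 36
f 31 10 33
f 36 33 17
f 31 33 36
f 12 38 24
f 38 18 39
f 24 39 13
f 38 39 24
f 12 24 22
f 24 13 23
f 22 23 11
f 24 23 22
f 12 22 29
f 22 11 28
f 29 28 15
f 22 28 29
f 12 29 34
f 29 15 35
f 34 35 17
f 29 35 34
f 12 34 38
f 34 17 41
f 38 41 18
f 34 41 38
f 13 39 27
f 39 18 40
f 27 40 14
f 39 40 27
f 11 23 47
f 23 13 48
f 47 48 20
f 23 48 47
f 15 28 44
f 28 11 43
f 44 43 19
f 28 43 44
f 17 35 36
f 35 15 32
f 36 32 16
f 35 32 36
f 18 41 37
f 41 17 33
f 37 33 10
f 41 33 37
f 52 51 55
f 52 55 53
f 53 55 56
f 53 56 54
f 55 51 57
f 55 57 56
f 56 57 58
f 56 58 54
f 57 51 59
f 57 59 58
f 58 59 60
f 58 60 54
f 59 51 61
f 59 61 60
f 60 61 62
f 60 62 54
f 61 51 63
f 61 63 62
f 62 63 64
f 62 64 54
f 63 51 65
f 63 65 64
f 64 65 66
f 64 66 54
f 65 51 67
f 65 67 66
f 66 67 68
f 66 68 54
f 67 51 69
f 67 69 68
f 68 69 70
f 68 70 54
f 69 51 71
f 69 71 70
f 70 71 72
f 70 72 54
f 71 51 73
f 71 73 72
f 72 73 74
f 72 74 54
f 73 51 75
f 73 75 74
f 74 75 76
f 74 76 54
f 75 51 77
f 75 77 76
f 76 77 78
f 76 78 54
f 77 51 79
f 77 79 78
f 78 79 80
f 78 80 54
f 79 51 81
f 79 81 80
f 80 81 82
f 80 82 54
f 81 51 52
f 81 52 82
f 82 52 53
f 82 53 54



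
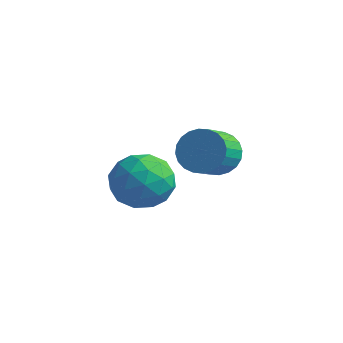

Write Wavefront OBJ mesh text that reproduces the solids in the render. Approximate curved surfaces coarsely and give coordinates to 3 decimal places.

v -0.849 2.311 2.854
v -0.58 2.76 3.524
v -0.382 1.758 4.116
v -0.651 1.309 3.446
v -0.904 2.734 3.589
v -0.706 1.732 4.181
v -1.22 2.644 3.543
v -1.022 1.642 4.134
v -1.479 2.503 3.391
v -1.281 1.501 3.982
v -1.643 2.333 3.158
v -1.445 1.331 3.749
v -1.685 2.16 2.878
v -1.487 1.158 3.47
v -1.6 2.009 2.595
v -1.402 1.008 3.186
v -1.401 1.905 2.351
v -1.203 0.903 2.943
v -1.118 1.862 2.184
v -0.92 0.86 2.776
v -0.794 1.888 2.119
v -0.596 0.886 2.711
v -0.478 1.978 2.166
v -0.28 0.976 2.757
v -0.219 2.119 2.318
v -0.021 1.117 2.909
v -0.055 2.289 2.551
v 0.143 1.287 3.142
v -0.013 2.462 2.83
v 0.185 1.46 3.422
v -0.098 2.612 3.114
v 0.1 1.611 3.705
v -0.297 2.717 3.357
v -0.099 1.715 3.949
v -1.269 -0.926 2.416
v -0.463 -0.354 2.805
v -0.997 -2.126 3.615
v -0.191 -1.554 4.004
v -1.188 -1.206 4.109
v -1.357 -0.464 3.368
v -0.103 -2.016 3.052
v -0.272 -1.274 2.311
v 0.257 -1.028 3.198
v -0.413 -0.527 3.852
v -1.047 -1.953 2.568
v -1.717 -1.452 3.222
v -0.89 -0.535 2.505
v -0.57 -1.945 3.915
v -1.156 -1.741 3.977
v -0.682 -1.405 4.205
v -1.415 -0.599 2.836
v -0.942 -0.263 3.065
v -1.368 -0.764 3.832
v -0.518 -2.217 3.355
v -0.045 -1.881 3.584
v -0.778 -1.075 2.215
v -0.304 -0.739 2.443
v -0.092 -1.716 2.588
v 0.007 -0.595 2.965
v 0.167 -1.3 3.67
v 0.219 -1.571 3.11
v 0.12 -1.135 2.674
v -0.387 -0.3 3.349
v -0.227 -1.006 4.054
v -0.813 -0.801 4.116
v -0.912 -0.365 3.68
v 0.037 -0.696 3.58
v -1.233 -1.474 2.366
v -1.073 -2.18 3.071
v -0.548 -2.115 2.74
v -0.647 -1.679 2.304
v -1.627 -1.18 2.75
v -1.467 -1.885 3.455
v -1.58 -1.345 3.746
v -1.679 -0.909 3.31
v -1.497 -1.784 2.84
f 2 1 5
f 2 5 3
f 3 5 6
f 3 6 4
f 5 1 7
f 5 7 6
f 6 7 8
f 6 8 4
f 7 1 9
f 7 9 8
f 8 9 10
f 8 10 4
f 9 1 11
f 9 11 10
f 10 11 12
f 10 12 4
f 11 1 13
f 11 13 12
f 12 13 14
f 12 14 4
f 13 1 15
f 13 15 14
f 14 15 16
f 14 16 4
f 15 1 17
f 15 17 16
f 16 17 18
f 16 18 4
f 17 1 19
f 17 19 18
f 18 19 20
f 18 20 4
f 19 1 21
f 19 21 20
f 20 21 22
f 20 22 4
f 21 1 23
f 21 23 22
f 22 23 24
f 22 24 4
f 23 1 25
f 23 25 24
f 24 25 26
f 24 26 4
f 25 1 27
f 25 27 26
f 26 27 28
f 26 28 4
f 27 1 29
f 27 29 28
f 28 29 30
f 28 30 4
f 29 1 31
f 29 31 30
f 30 31 32
f 30 32 4
f 31 1 33
f 31 33 32
f 32 33 34
f 32 34 4
f 33 1 2
f 33 2 34
f 34 2 3
f 34 3 4
f 35 72 51
f 72 46 75
f 51 75 40
f 72 75 51
f 35 51 47
f 51 40 52
f 47 52 36
f 51 52 47
f 35 47 56
f 47 36 57
f 56 57 42
f 47 57 56
f 35 56 68
f 56 42 71
f 68 71 45
f 56 71 68
f 35 68 72
f 68 45 76
f 72 76 46
f 68 76 72
f 36 52 63
f 52 40 66
f 63 66 44
f 52 66 63
f 40 75 53
f 75 46 74
f 53 74 39
f 75 74 53
f 46 76 73
f 76 45 69
f 73 69 37
f 76 69 73
f 45 71 70
f 71 42 58
f 70 58 41
f 71 58 70
f 42 57 62
f 57 36 59
f 62 59 43
f 57 59 62
f 38 64 50
f 64 44 65
f 50 65 39
f 64 65 50
f 38 50 48
f 50 39 49
f 48 49 37
f 50 49 48
f 38 48 55
f 48 37 54
f 55 54 41
f 48 54 55
f 38 55 60
f 55 41 61
f 60 61 43
f 55 61 60
f 38 60 64
f 60 43 67
f 64 67 44
f 60 67 64
f 39 65 53
f 65 44 66
f 53 66 40
f 65 66 53
f 37 49 73
f 49 39 74
f 73 74 46
f 49 74 73
f 41 54 70
f 54 37 69
f 70 69 45
f 54 69 70
f 43 61 62
f 61 41 58
f 62 58 42
f 61 58 62
f 44 67 63
f 67 43 59
f 63 59 36
f 67 59 63



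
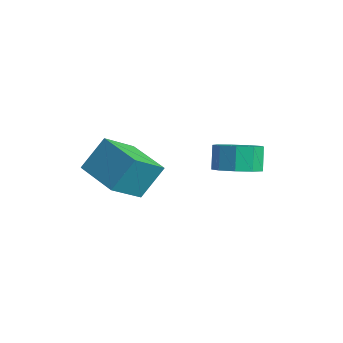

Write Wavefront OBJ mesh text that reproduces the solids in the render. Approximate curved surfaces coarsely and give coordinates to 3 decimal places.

v -1.927 -4.95 -1.938
v -1.82 -3.918 -0.541
v -2.204 -3.428 -3.041
v -2.097 -2.396 -1.644
v 0.097 -4.784 -2.216
v 0.204 -3.752 -0.819
v -0.18 -3.262 -3.319
v -0.073 -2.23 -1.922
v 3.362 -1.15 -0.608
v 4.018 -1.718 -0.132
v 3.575 -1.377 0.885
v 2.918 -0.81 0.408
v 4.274 -1.098 -0.228
v 3.831 -0.758 0.789
v 4.103 -0.503 -0.502
v 3.66 -0.163 0.515
v 3.585 -0.211 -0.825
v 3.142 0.13 0.191
v 2.963 -0.358 -1.048
v 2.519 -0.017 -0.031
v 2.527 -0.876 -1.064
v 2.084 -0.535 -0.048
v 2.482 -1.522 -0.867
v 2.038 -1.182 0.149
v 2.848 -1.995 -0.549
v 2.405 -1.654 0.467
v 3.455 -2.072 -0.259
v 3.012 -1.731 0.758
f 2 4 1
f 5 2 1
f 1 4 3
f 3 5 1
f 2 8 4
f 6 2 5
f 6 8 2
f 4 8 3
f 7 5 3
f 3 8 7
f 7 6 5
f 8 6 7
f 10 9 13
f 10 13 11
f 11 13 14
f 11 14 12
f 13 9 15
f 13 15 14
f 14 15 16
f 14 16 12
f 15 9 17
f 15 17 16
f 16 17 18
f 16 18 12
f 17 9 19
f 17 19 18
f 18 19 20
f 18 20 12
f 19 9 21
f 19 21 20
f 20 21 22
f 20 22 12
f 21 9 23
f 21 23 22
f 22 23 24
f 22 24 12
f 23 9 25
f 23 25 24
f 24 25 26
f 24 26 12
f 25 9 27
f 25 27 26
f 26 27 28
f 26 28 12
f 27 9 10
f 27 10 28
f 28 10 11
f 28 11 12



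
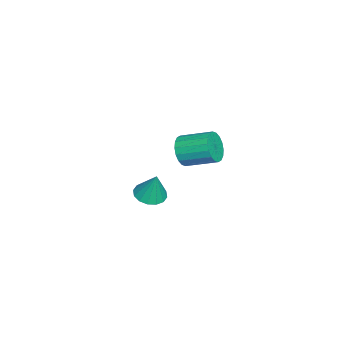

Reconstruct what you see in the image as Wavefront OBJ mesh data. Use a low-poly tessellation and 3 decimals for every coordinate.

v -2.575 0.622 -3.963
v -1.855 1.09 -4.229
v -2.245 1.038 -2.337
v -2.207 1.396 -4.236
v -2.657 1.494 -4.17
v -3.086 1.358 -4.048
v -3.378 1.025 -3.903
v -3.455 0.584 -3.774
v -3.296 0.153 -3.696
v -2.944 -0.153 -3.689
v -2.493 -0.25 -3.756
v -2.065 -0.115 -3.878
v -1.773 0.218 -4.022
v -1.696 0.66 -4.151
v 1.711 3.139 2.586
v 2.202 3.364 1.866
v 2.359 4.966 2.473
v 1.869 4.741 3.194
v 1.828 3.446 1.748
v 1.985 5.047 2.355
v 1.43 3.466 1.796
v 1.588 5.068 2.404
v 1.089 3.422 2.001
v 1.247 5.024 2.608
v 0.871 3.322 2.322
v 1.028 4.924 2.929
v 0.819 3.186 2.695
v 0.977 4.787 3.302
v 0.944 3.04 3.046
v 1.102 4.642 3.653
v 1.221 2.914 3.307
v 1.378 4.516 3.914
v 1.595 2.833 3.425
v 1.752 4.434 4.032
v 1.992 2.812 3.376
v 2.15 4.414 3.984
v 2.333 2.856 3.172
v 2.491 4.458 3.779
v 2.552 2.956 2.851
v 2.709 4.558 3.458
v 2.603 3.093 2.478
v 2.761 4.694 3.085
v 2.478 3.238 2.127
v 2.636 4.84 2.734
f 2 1 4
f 2 4 3
f 4 1 5
f 4 5 3
f 5 1 6
f 5 6 3
f 6 1 7
f 6 7 3
f 7 1 8
f 7 8 3
f 8 1 9
f 8 9 3
f 9 1 10
f 9 10 3
f 10 1 11
f 10 11 3
f 11 1 12
f 11 12 3
f 12 1 13
f 12 13 3
f 13 1 14
f 13 14 3
f 14 1 2
f 14 2 3
f 16 15 19
f 16 19 17
f 17 19 20
f 17 20 18
f 19 15 21
f 19 21 20
f 20 21 22
f 20 22 18
f 21 15 23
f 21 23 22
f 22 23 24
f 22 24 18
f 23 15 25
f 23 25 24
f 24 25 26
f 24 26 18
f 25 15 27
f 25 27 26
f 26 27 28
f 26 28 18
f 27 15 29
f 27 29 28
f 28 29 30
f 28 30 18
f 29 15 31
f 29 31 30
f 30 31 32
f 30 32 18
f 31 15 33
f 31 33 32
f 32 33 34
f 32 34 18
f 33 15 35
f 33 35 34
f 34 35 36
f 34 36 18
f 35 15 37
f 35 37 36
f 36 37 38
f 36 38 18
f 37 15 39
f 37 39 38
f 38 39 40
f 38 40 18
f 39 15 41
f 39 41 40
f 40 41 42
f 40 42 18
f 41 15 43
f 41 43 42
f 42 43 44
f 42 44 18
f 43 15 16
f 43 16 44
f 44 16 17
f 44 17 18



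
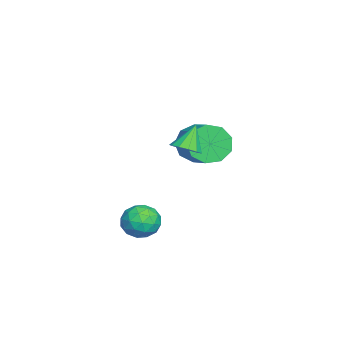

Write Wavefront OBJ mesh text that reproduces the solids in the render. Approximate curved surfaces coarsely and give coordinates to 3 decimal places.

v -3.962 1.154 1.136
v -3.459 1.02 0.248
v -2.175 1.671 0.875
v -2.678 1.806 1.764
v -3.779 1.647 0.251
v -2.495 2.298 0.878
v -4.184 2.044 0.668
v -2.901 2.696 1.295
v -4.486 2.025 1.305
v -3.202 2.676 1.932
v -4.542 1.598 1.863
v -3.258 2.249 2.49
v -4.327 0.964 2.081
v -3.043 1.615 2.708
v -3.941 0.419 1.857
v -2.657 1.07 2.484
v -3.565 0.218 1.296
v -2.281 0.869 1.923
v -3.374 0.455 0.66
v -2.091 1.106 1.288
v 1.253 1.252 3.362
v 1.787 1.055 3.734
v 0.627 1.588 4.438
v 1.844 1.424 3.652
v 1.713 1.74 3.477
v 1.436 1.9 3.266
v 1.102 1.855 3.086
v 0.815 1.619 2.993
v 0.667 1.266 3.017
v 0.706 0.909 3.15
v 0.918 0.661 3.351
v 1.237 0.601 3.555
v 1.561 0.747 3.698
v -0.342 0.056 -1.405
v 0.407 -0.093 -1.89
v -0.567 -1.387 -1.31
v 0.182 -1.536 -1.795
v 0.244 -1.207 -0.955
v 0.384 -0.315 -1.013
v -0.544 -1.165 -2.187
v -0.404 -0.273 -2.245
v 0.283 -0.847 -2.372
v 0.77 -0.873 -1.611
v -0.93 -0.607 -1.589
v -0.443 -0.633 -0.828
v 0.052 0.108 -1.656
v -0.212 -1.588 -1.544
v -0.176 -1.395 -1.05
v 0.265 -1.482 -1.335
v 0.038 -0.023 -1.141
v 0.479 -0.11 -1.425
v 0.383 -0.765 -0.876
v -0.639 -1.37 -1.775
v -0.198 -1.457 -2.059
v -0.425 0.002 -1.865
v 0.016 -0.085 -2.15
v -0.543 -0.715 -2.324
v 0.419 -0.423 -2.224
v 0.287 -1.271 -2.168
v -0.139 -1.053 -2.399
v -0.058 -0.529 -2.433
v 0.706 -0.438 -1.777
v 0.573 -1.286 -1.721
v 0.61 -1.093 -1.227
v 0.692 -0.569 -1.262
v 0.632 -0.881 -2.06
v -0.733 -0.194 -1.479
v -0.866 -1.042 -1.423
v -0.852 -0.911 -1.938
v -0.77 -0.387 -1.973
v -0.447 -0.209 -1.032
v -0.579 -1.057 -0.976
v -0.102 -0.951 -0.767
v -0.021 -0.427 -0.801
v -0.792 -0.599 -1.14
f 2 1 5
f 2 5 3
f 3 5 6
f 3 6 4
f 5 1 7
f 5 7 6
f 6 7 8
f 6 8 4
f 7 1 9
f 7 9 8
f 8 9 10
f 8 10 4
f 9 1 11
f 9 11 10
f 10 11 12
f 10 12 4
f 11 1 13
f 11 13 12
f 12 13 14
f 12 14 4
f 13 1 15
f 13 15 14
f 14 15 16
f 14 16 4
f 15 1 17
f 15 17 16
f 16 17 18
f 16 18 4
f 17 1 19
f 17 19 18
f 18 19 20
f 18 20 4
f 19 1 2
f 19 2 20
f 20 2 3
f 20 3 4
f 22 21 24
f 22 24 23
f 24 21 25
f 24 25 23
f 25 21 26
f 25 26 23
f 26 21 27
f 26 27 23
f 27 21 28
f 27 28 23
f 28 21 29
f 28 29 23
f 29 21 30
f 29 30 23
f 30 21 31
f 30 31 23
f 31 21 32
f 31 32 23
f 32 21 33
f 32 33 23
f 33 21 22
f 33 22 23
f 34 71 50
f 71 45 74
f 50 74 39
f 71 74 50
f 34 50 46
f 50 39 51
f 46 51 35
f 50 51 46
f 34 46 55
f 46 35 56
f 55 56 41
f 46 56 55
f 34 55 67
f 55 41 70
f 67 70 44
f 55 70 67
f 34 67 71
f 67 44 75
f 71 75 45
f 67 75 71
f 35 51 62
f 51 39 65
f 62 65 43
f 51 65 62
f 39 74 52
f 74 45 73
f 52 73 38
f 74 73 52
f 45 75 72
f 75 44 68
f 72 68 36
f 75 68 72
f 44 70 69
f 70 41 57
f 69 57 40
f 70 57 69
f 41 56 61
f 56 35 58
f 61 58 42
f 56 58 61
f 37 63 49
f 63 43 64
f 49 64 38
f 63 64 49
f 37 49 47
f 49 38 48
f 47 48 36
f 49 48 47
f 37 47 54
f 47 36 53
f 54 53 40
f 47 53 54
f 37 54 59
f 54 40 60
f 59 60 42
f 54 60 59
f 37 59 63
f 59 42 66
f 63 66 43
f 59 66 63
f 38 64 52
f 64 43 65
f 52 65 39
f 64 65 52
f 36 48 72
f 48 38 73
f 72 73 45
f 48 73 72
f 40 53 69
f 53 36 68
f 69 68 44
f 53 68 69
f 42 60 61
f 60 40 57
f 61 57 41
f 60 57 61
f 43 66 62
f 66 42 58
f 62 58 35
f 66 58 62



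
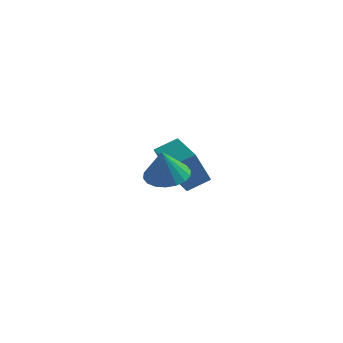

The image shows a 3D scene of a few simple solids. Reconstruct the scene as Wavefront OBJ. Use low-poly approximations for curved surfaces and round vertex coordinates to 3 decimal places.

v 3.766 -2.497 1.915
v 4.499 -1.889 2.096
v 3.914 -3.103 3.345
v 4.154 -1.665 2.227
v 3.732 -1.606 2.296
v 3.317 -1.723 2.29
v 2.99 -1.994 2.209
v 2.817 -2.364 2.07
v 2.832 -2.761 1.9
v 3.032 -3.105 1.734
v 3.377 -3.329 1.603
v 3.799 -3.389 1.534
v 4.214 -3.271 1.54
v 4.541 -3.001 1.621
v 4.714 -2.63 1.76
v 4.699 -2.234 1.93
v 1.962 1.783 -0.725
v 1.812 0.778 0.998
v 0.467 2.714 -0.312
v 0.317 1.71 1.411
v 2.643 2.63 -0.171
v 2.493 1.626 1.552
v 1.148 3.562 0.242
v 0.998 2.557 1.965
f 2 1 4
f 2 4 3
f 4 1 5
f 4 5 3
f 5 1 6
f 5 6 3
f 6 1 7
f 6 7 3
f 7 1 8
f 7 8 3
f 8 1 9
f 8 9 3
f 9 1 10
f 9 10 3
f 10 1 11
f 10 11 3
f 11 1 12
f 11 12 3
f 12 1 13
f 12 13 3
f 13 1 14
f 13 14 3
f 14 1 15
f 14 15 3
f 15 1 16
f 15 16 3
f 16 1 2
f 16 2 3
f 18 20 17
f 21 18 17
f 17 20 19
f 19 21 17
f 18 24 20
f 22 18 21
f 22 24 18
f 20 24 19
f 23 21 19
f 19 24 23
f 23 22 21
f 24 22 23



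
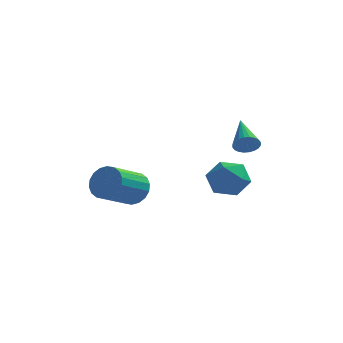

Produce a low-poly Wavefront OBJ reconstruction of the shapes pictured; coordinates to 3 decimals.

v -3.404 2.314 -2.334
v -2.741 2.353 -1.6
v -3.653 0.745 -0.691
v -4.316 0.706 -1.426
v -3.063 2.617 -1.455
v -3.975 1.009 -0.547
v -3.453 2.821 -1.485
v -4.365 1.213 -0.577
v -3.832 2.925 -1.683
v -4.745 1.316 -0.775
v -4.127 2.907 -2.01
v -5.039 1.299 -1.102
v -4.279 2.772 -2.401
v -5.191 1.164 -1.493
v -4.257 2.547 -2.779
v -5.169 0.938 -1.871
v -4.067 2.275 -3.069
v -4.979 0.667 -2.16
v -3.745 2.011 -3.213
v -4.657 0.403 -2.305
v -3.355 1.807 -3.183
v -4.267 0.199 -2.275
v -2.975 1.704 -2.985
v -3.888 0.095 -2.077
v -2.681 1.721 -2.658
v -3.593 0.113 -1.75
v -2.529 1.856 -2.267
v -3.441 0.248 -1.359
v -2.551 2.082 -1.889
v -3.463 0.473 -0.981
v 1.956 2.437 0.856
v 2.258 2.813 0.391
v 1.324 4.143 1.824
v 2.02 2.784 0.287
v 1.772 2.703 0.269
v 1.553 2.581 0.34
v 1.394 2.437 0.491
v 1.321 2.293 0.696
v 1.345 2.171 0.926
v 1.461 2.09 1.146
v 1.653 2.061 1.321
v 1.891 2.09 1.426
v 2.139 2.172 1.443
v 2.359 2.294 1.372
v 2.517 2.438 1.222
v 2.59 2.581 1.016
v 2.567 2.703 0.786
v 2.45 2.785 0.566
v 0.098 2.105 -1.116
v 0.61 2.946 -0.51
v 1.61 1.974 -2.21
v 2.122 2.815 -1.604
v 1.941 1.781 -1.119
v 1.006 1.862 -0.443
v 1.214 3.058 -2.277
v 0.279 3.139 -1.601
v 1.3 3.535 -1.227
v 1.749 2.746 -0.511
v 0.471 2.174 -2.209
v 0.92 1.385 -1.493
f 2 1 5
f 2 5 3
f 3 5 6
f 3 6 4
f 5 1 7
f 5 7 6
f 6 7 8
f 6 8 4
f 7 1 9
f 7 9 8
f 8 9 10
f 8 10 4
f 9 1 11
f 9 11 10
f 10 11 12
f 10 12 4
f 11 1 13
f 11 13 12
f 12 13 14
f 12 14 4
f 13 1 15
f 13 15 14
f 14 15 16
f 14 16 4
f 15 1 17
f 15 17 16
f 16 17 18
f 16 18 4
f 17 1 19
f 17 19 18
f 18 19 20
f 18 20 4
f 19 1 21
f 19 21 20
f 20 21 22
f 20 22 4
f 21 1 23
f 21 23 22
f 22 23 24
f 22 24 4
f 23 1 25
f 23 25 24
f 24 25 26
f 24 26 4
f 25 1 27
f 25 27 26
f 26 27 28
f 26 28 4
f 27 1 29
f 27 29 28
f 28 29 30
f 28 30 4
f 29 1 2
f 29 2 30
f 30 2 3
f 30 3 4
f 32 31 34
f 32 34 33
f 34 31 35
f 34 35 33
f 35 31 36
f 35 36 33
f 36 31 37
f 36 37 33
f 37 31 38
f 37 38 33
f 38 31 39
f 38 39 33
f 39 31 40
f 39 40 33
f 40 31 41
f 40 41 33
f 41 31 42
f 41 42 33
f 42 31 43
f 42 43 33
f 43 31 44
f 43 44 33
f 44 31 45
f 44 45 33
f 45 31 46
f 45 46 33
f 46 31 47
f 46 47 33
f 47 31 48
f 47 48 33
f 48 31 32
f 48 32 33
f 49 60 54
f 49 54 50
f 49 50 56
f 49 56 59
f 49 59 60
f 50 54 58
f 54 60 53
f 60 59 51
f 59 56 55
f 56 50 57
f 52 58 53
f 52 53 51
f 52 51 55
f 52 55 57
f 52 57 58
f 53 58 54
f 51 53 60
f 55 51 59
f 57 55 56
f 58 57 50



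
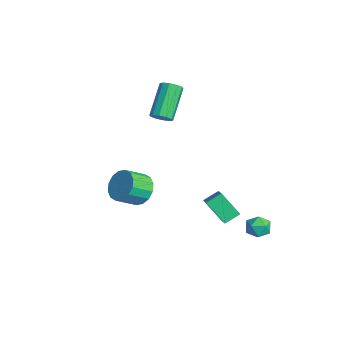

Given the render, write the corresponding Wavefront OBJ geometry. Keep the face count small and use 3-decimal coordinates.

v -3.089 -0.825 2.592
v -2.734 -1.052 3.047
v -3.956 -0.081 4.483
v -4.311 0.145 4.028
v -2.59 -0.713 2.941
v -3.811 0.257 4.377
v -2.636 -0.417 2.702
v -3.857 0.553 4.138
v -2.855 -0.277 2.421
v -4.076 0.693 3.857
v -3.164 -0.346 2.205
v -4.385 0.624 3.641
v -3.444 -0.599 2.137
v -4.666 0.372 3.573
v -3.589 -0.937 2.243
v -4.81 0.033 3.679
v -3.543 -1.233 2.482
v -4.764 -0.263 3.918
v -3.324 -1.373 2.763
v -4.545 -0.403 4.199
v -3.015 -1.304 2.979
v -4.236 -0.334 4.415
v 2.277 2.395 -2.008
v 2.619 2.637 -2.601
v 3.181 1.683 -1.779
v 3.523 1.925 -2.372
v 3.432 2.363 -1.801
v 2.873 2.804 -1.942
v 2.927 1.516 -2.438
v 2.368 1.957 -2.579
v 3.02 2.094 -2.866
v 3.332 2.618 -2.473
v 2.468 1.702 -1.907
v 2.78 2.226 -1.514
v 0.018 -2.948 -0.196
v 0.948 -2.831 -0.258
v 1.133 -3.915 0.474
v 0.202 -4.032 0.536
v 0.817 -2.585 0.141
v 1.001 -3.668 0.872
v 0.471 -2.436 0.449
v 0.656 -3.519 1.18
v 0.004 -2.424 0.584
v 0.188 -3.507 1.316
v -0.46 -2.553 0.511
v -0.275 -3.636 1.242
v -0.795 -2.788 0.248
v -0.611 -3.871 0.979
v -0.913 -3.065 -0.134
v -0.728 -4.149 0.598
v -0.781 -3.312 -0.532
v -0.597 -4.395 0.199
v -0.436 -3.461 -0.84
v -0.251 -4.544 -0.109
v 0.032 -3.473 -0.976
v 0.216 -4.556 -0.244
v 0.495 -3.344 -0.902
v 0.68 -4.427 -0.171
v 0.831 -3.109 -0.639
v 1.015 -4.192 0.092
v 0.672 0.255 -1.515
v 0.589 1.092 -1.074
v -0.514 0.531 -2.264
v -0.597 1.368 -1.823
v 1.537 0.932 -2.637
v 1.454 1.769 -2.196
v 0.351 1.208 -3.386
v 0.268 2.045 -2.945
f 2 1 5
f 2 5 3
f 3 5 6
f 3 6 4
f 5 1 7
f 5 7 6
f 6 7 8
f 6 8 4
f 7 1 9
f 7 9 8
f 8 9 10
f 8 10 4
f 9 1 11
f 9 11 10
f 10 11 12
f 10 12 4
f 11 1 13
f 11 13 12
f 12 13 14
f 12 14 4
f 13 1 15
f 13 15 14
f 14 15 16
f 14 16 4
f 15 1 17
f 15 17 16
f 16 17 18
f 16 18 4
f 17 1 19
f 17 19 18
f 18 19 20
f 18 20 4
f 19 1 21
f 19 21 20
f 20 21 22
f 20 22 4
f 21 1 2
f 21 2 22
f 22 2 3
f 22 3 4
f 23 34 28
f 23 28 24
f 23 24 30
f 23 30 33
f 23 33 34
f 24 28 32
f 28 34 27
f 34 33 25
f 33 30 29
f 30 24 31
f 26 32 27
f 26 27 25
f 26 25 29
f 26 29 31
f 26 31 32
f 27 32 28
f 25 27 34
f 29 25 33
f 31 29 30
f 32 31 24
f 36 35 39
f 36 39 37
f 37 39 40
f 37 40 38
f 39 35 41
f 39 41 40
f 40 41 42
f 40 42 38
f 41 35 43
f 41 43 42
f 42 43 44
f 42 44 38
f 43 35 45
f 43 45 44
f 44 45 46
f 44 46 38
f 45 35 47
f 45 47 46
f 46 47 48
f 46 48 38
f 47 35 49
f 47 49 48
f 48 49 50
f 48 50 38
f 49 35 51
f 49 51 50
f 50 51 52
f 50 52 38
f 51 35 53
f 51 53 52
f 52 53 54
f 52 54 38
f 53 35 55
f 53 55 54
f 54 55 56
f 54 56 38
f 55 35 57
f 55 57 56
f 56 57 58
f 56 58 38
f 57 35 59
f 57 59 58
f 58 59 60
f 58 60 38
f 59 35 36
f 59 36 60
f 60 36 37
f 60 37 38
f 62 64 61
f 65 62 61
f 61 64 63
f 63 65 61
f 62 68 64
f 66 62 65
f 66 68 62
f 64 68 63
f 67 65 63
f 63 68 67
f 67 66 65
f 68 66 67



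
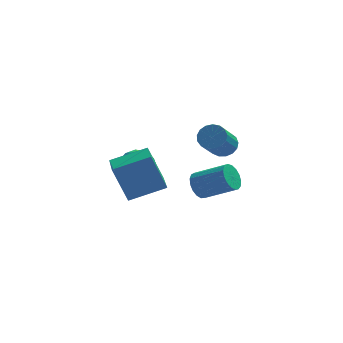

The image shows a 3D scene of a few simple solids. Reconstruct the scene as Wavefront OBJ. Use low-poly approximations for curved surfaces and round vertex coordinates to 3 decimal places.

v 2.327 3.228 -0.233
v 2.743 2.72 -0.529
v 2.19 1.564 0.678
v 1.773 2.072 0.973
v 2.947 2.868 -0.294
v 2.394 1.712 0.913
v 3.009 3.098 -0.045
v 2.456 1.942 1.162
v 2.915 3.358 0.161
v 2.362 2.202 1.367
v 2.686 3.588 0.276
v 2.133 2.432 1.483
v 2.374 3.736 0.275
v 1.821 2.58 1.482
v 2.052 3.767 0.157
v 1.499 2.611 1.364
v 1.793 3.675 -0.05
v 1.24 2.519 1.157
v 1.655 3.48 -0.299
v 1.102 2.324 0.907
v 1.672 3.228 -0.533
v 1.119 2.072 0.673
v 1.838 2.976 -0.699
v 1.285 1.82 0.508
v 2.117 2.781 -0.757
v 1.564 1.625 0.449
v 2.443 2.689 -0.696
v 1.89 1.533 0.51
v -1.88 -2.722 -0.164
v -2.571 -2.341 1.531
v -2.053 -1.029 -0.615
v -2.743 -0.649 1.081
v -0.217 -2.391 0.439
v -0.907 -2.011 2.135
v -0.389 -0.699 -0.011
v -1.08 -0.318 1.684
v -2.485 3.743 -2.003
v -2.108 4.132 -2.74
v -1.172 3.768 -1.32
v -0.795 4.157 -2.057
v -1.39 4.628 -1.545
v -2.201 4.612 -1.967
v -1.079 3.288 -2.093
v -1.89 3.272 -2.515
v -1.24 3.851 -2.796
v -1.432 4.679 -2.458
v -1.848 3.221 -1.602
v -2.04 4.049 -1.264
v -2.412 3.935 -2.431
v -0.868 3.965 -1.629
v -1.218 4.242 -1.328
v -0.997 4.47 -1.761
v -2.466 4.217 -1.977
v -2.245 4.446 -2.411
v -1.823 4.737 -1.708
v -1.035 3.454 -1.649
v -0.814 3.683 -2.083
v -2.283 3.43 -2.299
v -2.062 3.658 -2.732
v -1.457 3.163 -2.352
v -1.68 3.998 -2.898
v -0.908 4.013 -2.496
v -1.075 3.503 -2.517
v -1.552 3.493 -2.765
v -1.793 4.485 -2.699
v -1.021 4.5 -2.297
v -1.371 4.777 -1.996
v -1.847 4.767 -2.244
v -1.282 4.32 -2.732
v -2.259 3.4 -1.763
v -1.487 3.415 -1.361
v -1.433 3.133 -1.816
v -1.909 3.123 -2.064
v -2.372 3.887 -1.564
v -1.6 3.902 -1.162
v -1.728 4.407 -1.295
v -2.205 4.397 -1.543
v -1.998 3.58 -1.328
v 1.179 0.951 -1.566
v 1.587 1.309 -2.069
v 3.068 0.848 -1.196
v 2.661 0.489 -0.694
v 1.519 1.555 -1.824
v 3.001 1.094 -0.951
v 1.374 1.663 -1.52
v 2.855 1.202 -0.647
v 1.183 1.608 -1.226
v 2.665 1.146 -0.353
v 0.992 1.402 -1.01
v 2.473 0.94 -0.138
v 0.844 1.092 -0.922
v 2.325 0.631 -0.049
v 0.773 0.751 -0.982
v 2.254 0.289 -0.109
v 0.794 0.455 -1.175
v 2.275 -0.007 -0.302
v 0.904 0.272 -1.458
v 2.385 -0.189 -0.585
v 1.077 0.245 -1.766
v 2.558 -0.216 -0.893
v 1.274 0.38 -2.028
v 2.755 -0.081 -1.155
v 1.448 0.645 -2.184
v 2.93 0.184 -1.312
v 1.562 0.981 -2.199
v 3.043 0.519 -1.327
f 2 1 5
f 2 5 3
f 3 5 6
f 3 6 4
f 5 1 7
f 5 7 6
f 6 7 8
f 6 8 4
f 7 1 9
f 7 9 8
f 8 9 10
f 8 10 4
f 9 1 11
f 9 11 10
f 10 11 12
f 10 12 4
f 11 1 13
f 11 13 12
f 12 13 14
f 12 14 4
f 13 1 15
f 13 15 14
f 14 15 16
f 14 16 4
f 15 1 17
f 15 17 16
f 16 17 18
f 16 18 4
f 17 1 19
f 17 19 18
f 18 19 20
f 18 20 4
f 19 1 21
f 19 21 20
f 20 21 22
f 20 22 4
f 21 1 23
f 21 23 22
f 22 23 24
f 22 24 4
f 23 1 25
f 23 25 24
f 24 25 26
f 24 26 4
f 25 1 27
f 25 27 26
f 26 27 28
f 26 28 4
f 27 1 2
f 27 2 28
f 28 2 3
f 28 3 4
f 30 32 29
f 33 30 29
f 29 32 31
f 31 33 29
f 30 36 32
f 34 30 33
f 34 36 30
f 32 36 31
f 35 33 31
f 31 36 35
f 35 34 33
f 36 34 35
f 37 74 53
f 74 48 77
f 53 77 42
f 74 77 53
f 37 53 49
f 53 42 54
f 49 54 38
f 53 54 49
f 37 49 58
f 49 38 59
f 58 59 44
f 49 59 58
f 37 58 70
f 58 44 73
f 70 73 47
f 58 73 70
f 37 70 74
f 70 47 78
f 74 78 48
f 70 78 74
f 38 54 65
f 54 42 68
f 65 68 46
f 54 68 65
f 42 77 55
f 77 48 76
f 55 76 41
f 77 76 55
f 48 78 75
f 78 47 71
f 75 71 39
f 78 71 75
f 47 73 72
f 73 44 60
f 72 60 43
f 73 60 72
f 44 59 64
f 59 38 61
f 64 61 45
f 59 61 64
f 40 66 52
f 66 46 67
f 52 67 41
f 66 67 52
f 40 52 50
f 52 41 51
f 50 51 39
f 52 51 50
f 40 50 57
f 50 39 56
f 57 56 43
f 50 56 57
f 40 57 62
f 57 43 63
f 62 63 45
f 57 63 62
f 40 62 66
f 62 45 69
f 66 69 46
f 62 69 66
f 41 67 55
f 67 46 68
f 55 68 42
f 67 68 55
f 39 51 75
f 51 41 76
f 75 76 48
f 51 76 75
f 43 56 72
f 56 39 71
f 72 71 47
f 56 71 72
f 45 63 64
f 63 43 60
f 64 60 44
f 63 60 64
f 46 69 65
f 69 45 61
f 65 61 38
f 69 61 65
f 80 79 83
f 80 83 81
f 81 83 84
f 81 84 82
f 83 79 85
f 83 85 84
f 84 85 86
f 84 86 82
f 85 79 87
f 85 87 86
f 86 87 88
f 86 88 82
f 87 79 89
f 87 89 88
f 88 89 90
f 88 90 82
f 89 79 91
f 89 91 90
f 90 91 92
f 90 92 82
f 91 79 93
f 91 93 92
f 92 93 94
f 92 94 82
f 93 79 95
f 93 95 94
f 94 95 96
f 94 96 82
f 95 79 97
f 95 97 96
f 96 97 98
f 96 98 82
f 97 79 99
f 97 99 98
f 98 99 100
f 98 100 82
f 99 79 101
f 99 101 100
f 100 101 102
f 100 102 82
f 101 79 103
f 101 103 102
f 102 103 104
f 102 104 82
f 103 79 105
f 103 105 104
f 104 105 106
f 104 106 82
f 105 79 80
f 105 80 106
f 106 80 81
f 106 81 82



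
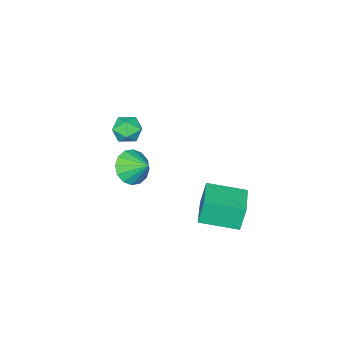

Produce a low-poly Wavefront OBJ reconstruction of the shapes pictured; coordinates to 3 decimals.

v 2.191 -2.37 -2.365
v 2.637 -2.888 -1.594
v 2.129 -1.31 -1.615
v 3.041 -2.672 -1.867
v 3.217 -2.375 -2.273
v 3.118 -2.076 -2.704
v 2.771 -1.857 -3.043
v 2.268 -1.775 -3.201
v 1.745 -1.852 -3.135
v 1.341 -2.069 -2.862
v 1.165 -2.366 -2.456
v 1.264 -2.664 -2.026
v 1.611 -2.884 -1.686
v 2.114 -2.966 -1.528
v 2.106 2.022 -2.318
v 1.816 2.127 -0.973
v 0.898 3.533 -2.696
v 0.608 3.637 -1.35
v 3.492 3.183 -2.11
v 3.202 3.287 -0.764
v 2.284 4.693 -2.487
v 1.994 4.798 -1.142
v 3.863 -0.373 1.878
v 4.421 -0.447 2.475
v 3.279 -1.493 2.285
v 3.837 -1.567 2.882
v 3.281 -0.965 2.913
v 3.642 -0.273 2.662
v 4.058 -1.667 2.098
v 4.419 -0.975 1.847
v 4.542 -1.247 2.61
v 4.061 -0.814 3.114
v 3.639 -1.126 1.646
v 3.158 -0.693 2.15
f 2 1 4
f 2 4 3
f 4 1 5
f 4 5 3
f 5 1 6
f 5 6 3
f 6 1 7
f 6 7 3
f 7 1 8
f 7 8 3
f 8 1 9
f 8 9 3
f 9 1 10
f 9 10 3
f 10 1 11
f 10 11 3
f 11 1 12
f 11 12 3
f 12 1 13
f 12 13 3
f 13 1 14
f 13 14 3
f 14 1 2
f 14 2 3
f 16 18 15
f 19 16 15
f 15 18 17
f 17 19 15
f 16 22 18
f 20 16 19
f 20 22 16
f 18 22 17
f 21 19 17
f 17 22 21
f 21 20 19
f 22 20 21
f 23 34 28
f 23 28 24
f 23 24 30
f 23 30 33
f 23 33 34
f 24 28 32
f 28 34 27
f 34 33 25
f 33 30 29
f 30 24 31
f 26 32 27
f 26 27 25
f 26 25 29
f 26 29 31
f 26 31 32
f 27 32 28
f 25 27 34
f 29 25 33
f 31 29 30
f 32 31 24



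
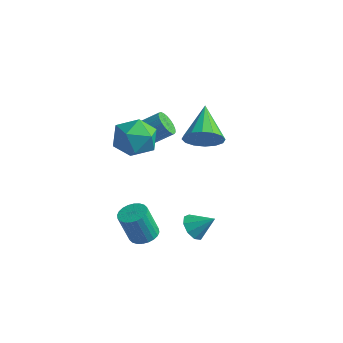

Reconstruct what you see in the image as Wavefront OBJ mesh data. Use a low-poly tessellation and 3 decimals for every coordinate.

v -0.029 0.495 2.159
v 0.342 0.653 1.588
v 1.3 1.444 2.429
v 0.929 1.285 3.001
v 0.152 0.873 1.599
v 1.109 1.664 2.44
v -0.071 1.027 1.707
v 0.887 1.818 2.548
v -0.285 1.089 1.893
v 0.672 1.88 2.734
v -0.456 1.048 2.125
v 0.502 1.839 2.966
v -0.553 0.912 2.364
v 0.405 1.702 3.205
v -0.559 0.703 2.567
v 0.399 1.494 3.408
v -0.473 0.459 2.699
v 0.484 1.249 3.54
v -0.311 0.22 2.738
v 0.647 1.011 3.58
v -0.1 0.029 2.678
v 0.858 0.82 3.519
v 0.124 -0.081 2.527
v 1.081 0.71 3.368
v 0.321 -0.092 2.313
v 1.278 0.699 3.154
v 0.457 -0.002 2.072
v 1.415 0.789 2.914
v 0.51 0.175 1.847
v 1.467 0.966 2.688
v 0.469 0.406 1.675
v 1.427 1.197 2.517
v 0.248 -0.243 3.616
v 1.403 -0.084 3.564
v 0.477 -2.056 3.136
v 1.632 -1.897 3.084
v 1.084 -1.862 4.114
v 0.943 -0.742 4.41
v 0.937 -1.398 2.29
v 0.796 -0.278 2.586
v 1.829 -0.798 2.744
v 1.92 -1.085 3.871
v -0.04 -1.055 2.829
v 0.051 -1.342 3.956
v 1.552 -1.232 -3.077
v 1.952 -0.654 -2.845
v 1.608 -1.07 -1.212
v 1.208 -1.648 -1.443
v 1.691 -0.535 -2.87
v 1.346 -0.951 -1.237
v 1.408 -0.522 -2.926
v 1.063 -0.938 -1.293
v 1.147 -0.617 -3.006
v 0.803 -1.033 -1.372
v 0.948 -0.806 -3.096
v 0.603 -1.221 -1.462
v 0.84 -1.059 -3.183
v 0.496 -1.475 -1.549
v 0.842 -1.339 -3.254
v 0.497 -1.755 -1.62
v 0.951 -1.603 -3.298
v 0.607 -2.018 -1.664
v 1.152 -1.81 -3.308
v 0.808 -2.226 -1.675
v 1.414 -1.929 -3.283
v 1.069 -2.345 -1.65
v 1.697 -1.942 -3.227
v 1.352 -2.358 -1.594
v 1.957 -1.847 -3.148
v 1.613 -2.263 -1.514
v 2.157 -1.659 -3.058
v 1.812 -2.074 -1.424
v 2.264 -1.405 -2.971
v 1.92 -1.821 -1.337
v 2.263 -1.125 -2.9
v 1.918 -1.541 -1.266
v 2.153 -0.862 -2.856
v 1.809 -1.277 -1.222
v 2.061 2.58 1.615
v 2.673 3.288 1.21
v 0.999 4.1 2.665
v 2.272 3.243 0.869
v 1.814 3.02 0.729
v 1.423 2.68 0.826
v 1.202 2.312 1.134
v 1.212 2.017 1.572
v 1.449 1.872 2.021
v 1.85 1.918 2.361
v 2.308 2.14 2.502
v 2.699 2.481 2.405
v 2.92 2.848 2.096
v 2.91 3.144 1.659
v 3.225 0.321 -2.734
v 3.563 0.669 -3.332
v 4.115 0.779 -1.966
v 3.208 0.991 -3.113
v 2.862 1 -2.716
v 2.685 0.691 -2.328
v 2.762 0.209 -2.129
v 3.055 -0.22 -2.213
v 3.428 -0.396 -2.541
v 3.706 -0.236 -2.959
v 3.76 0.185 -3.271
f 2 1 5
f 2 5 3
f 3 5 6
f 3 6 4
f 5 1 7
f 5 7 6
f 6 7 8
f 6 8 4
f 7 1 9
f 7 9 8
f 8 9 10
f 8 10 4
f 9 1 11
f 9 11 10
f 10 11 12
f 10 12 4
f 11 1 13
f 11 13 12
f 12 13 14
f 12 14 4
f 13 1 15
f 13 15 14
f 14 15 16
f 14 16 4
f 15 1 17
f 15 17 16
f 16 17 18
f 16 18 4
f 17 1 19
f 17 19 18
f 18 19 20
f 18 20 4
f 19 1 21
f 19 21 20
f 20 21 22
f 20 22 4
f 21 1 23
f 21 23 22
f 22 23 24
f 22 24 4
f 23 1 25
f 23 25 24
f 24 25 26
f 24 26 4
f 25 1 27
f 25 27 26
f 26 27 28
f 26 28 4
f 27 1 29
f 27 29 28
f 28 29 30
f 28 30 4
f 29 1 31
f 29 31 30
f 30 31 32
f 30 32 4
f 31 1 2
f 31 2 32
f 32 2 3
f 32 3 4
f 33 44 38
f 33 38 34
f 33 34 40
f 33 40 43
f 33 43 44
f 34 38 42
f 38 44 37
f 44 43 35
f 43 40 39
f 40 34 41
f 36 42 37
f 36 37 35
f 36 35 39
f 36 39 41
f 36 41 42
f 37 42 38
f 35 37 44
f 39 35 43
f 41 39 40
f 42 41 34
f 46 45 49
f 46 49 47
f 47 49 50
f 47 50 48
f 49 45 51
f 49 51 50
f 50 51 52
f 50 52 48
f 51 45 53
f 51 53 52
f 52 53 54
f 52 54 48
f 53 45 55
f 53 55 54
f 54 55 56
f 54 56 48
f 55 45 57
f 55 57 56
f 56 57 58
f 56 58 48
f 57 45 59
f 57 59 58
f 58 59 60
f 58 60 48
f 59 45 61
f 59 61 60
f 60 61 62
f 60 62 48
f 61 45 63
f 61 63 62
f 62 63 64
f 62 64 48
f 63 45 65
f 63 65 64
f 64 65 66
f 64 66 48
f 65 45 67
f 65 67 66
f 66 67 68
f 66 68 48
f 67 45 69
f 67 69 68
f 68 69 70
f 68 70 48
f 69 45 71
f 69 71 70
f 70 71 72
f 70 72 48
f 71 45 73
f 71 73 72
f 72 73 74
f 72 74 48
f 73 45 75
f 73 75 74
f 74 75 76
f 74 76 48
f 75 45 77
f 75 77 76
f 76 77 78
f 76 78 48
f 77 45 46
f 77 46 78
f 78 46 47
f 78 47 48
f 80 79 82
f 80 82 81
f 82 79 83
f 82 83 81
f 83 79 84
f 83 84 81
f 84 79 85
f 84 85 81
f 85 79 86
f 85 86 81
f 86 79 87
f 86 87 81
f 87 79 88
f 87 88 81
f 88 79 89
f 88 89 81
f 89 79 90
f 89 90 81
f 90 79 91
f 90 91 81
f 91 79 92
f 91 92 81
f 92 79 80
f 92 80 81
f 94 93 96
f 94 96 95
f 96 93 97
f 96 97 95
f 97 93 98
f 97 98 95
f 98 93 99
f 98 99 95
f 99 93 100
f 99 100 95
f 100 93 101
f 100 101 95
f 101 93 102
f 101 102 95
f 102 93 103
f 102 103 95
f 103 93 94
f 103 94 95

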